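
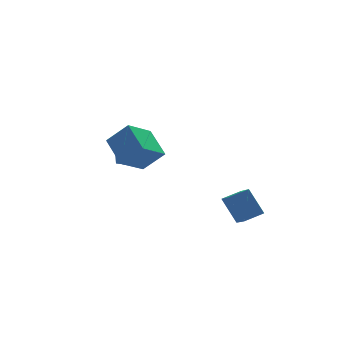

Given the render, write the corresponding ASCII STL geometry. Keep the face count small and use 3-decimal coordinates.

solid 
facet normal -0.768 -0.390 0.508
outer loop
vertex -3.984 -1.071 4.018
vertex -4.235 0.782 5.059
vertex -5.105 -0.512 2.753
endloop
endfacet
facet normal 0.117 -0.866 -0.486
outer loop
vertex -3.545 0.278 1.721
vertex -3.984 -1.071 4.018
vertex -5.105 -0.512 2.753
endloop
endfacet
facet normal -0.768 -0.389 0.508
outer loop
vertex -5.105 -0.512 2.753
vertex -4.235 0.782 5.059
vertex -5.355 1.341 3.793
endloop
endfacet
facet normal -0.629 0.314 -0.711
outer loop
vertex -5.355 1.341 3.793
vertex -3.545 0.278 1.721
vertex -5.105 -0.512 2.753
endloop
endfacet
facet normal 0.629 -0.314 0.711
outer loop
vertex -3.984 -1.071 4.018
vertex -2.675 1.572 4.027
vertex -4.235 0.782 5.059
endloop
endfacet
facet normal 0.117 -0.866 -0.486
outer loop
vertex -2.425 -0.281 2.987
vertex -3.984 -1.071 4.018
vertex -3.545 0.278 1.721
endloop
endfacet
facet normal 0.629 -0.314 0.711
outer loop
vertex -2.425 -0.281 2.987
vertex -2.675 1.572 4.027
vertex -3.984 -1.071 4.018
endloop
endfacet
facet normal -0.117 0.866 0.486
outer loop
vertex -4.235 0.782 5.059
vertex -2.675 1.572 4.027
vertex -5.355 1.341 3.793
endloop
endfacet
facet normal -0.629 0.314 -0.711
outer loop
vertex -3.796 2.131 2.762
vertex -3.545 0.278 1.721
vertex -5.355 1.341 3.793
endloop
endfacet
facet normal -0.117 0.866 0.486
outer loop
vertex -5.355 1.341 3.793
vertex -2.675 1.572 4.027
vertex -3.796 2.131 2.762
endloop
endfacet
facet normal 0.768 0.389 -0.508
outer loop
vertex -3.796 2.131 2.762
vertex -2.425 -0.281 2.987
vertex -3.545 0.278 1.721
endloop
endfacet
facet normal 0.768 0.389 -0.509
outer loop
vertex -2.675 1.572 4.027
vertex -2.425 -0.281 2.987
vertex -3.796 2.131 2.762
endloop
endfacet
facet normal -0.953 -0.091 -0.290
outer loop
vertex 0.581 -4.799 -0.617
vertex 0.033 -3.86 0.891
vertex 0.707 -3.315 -1.496
endloop
endfacet
facet normal 0.295 -0.505 -0.811
outer loop
vertex 1.907 -3.2 -1.131
vertex 0.581 -4.799 -0.617
vertex 0.707 -3.315 -1.496
endloop
endfacet
facet normal -0.953 -0.091 -0.290
outer loop
vertex 0.707 -3.315 -1.496
vertex 0.033 -3.86 0.891
vertex 0.159 -2.375 0.012
endloop
endfacet
facet normal 0.072 0.858 -0.509
outer loop
vertex 0.159 -2.375 0.012
vertex 1.907 -3.2 -1.131
vertex 0.707 -3.315 -1.496
endloop
endfacet
facet normal -0.072 -0.858 0.508
outer loop
vertex 0.581 -4.799 -0.617
vertex 1.233 -3.745 1.256
vertex 0.033 -3.86 0.891
endloop
endfacet
facet normal 0.295 -0.505 -0.811
outer loop
vertex 1.781 -4.685 -0.252
vertex 0.581 -4.799 -0.617
vertex 1.907 -3.2 -1.131
endloop
endfacet
facet normal -0.073 -0.858 0.508
outer loop
vertex 1.781 -4.685 -0.252
vertex 1.233 -3.745 1.256
vertex 0.581 -4.799 -0.617
endloop
endfacet
facet normal -0.295 0.505 0.811
outer loop
vertex 0.033 -3.86 0.891
vertex 1.233 -3.745 1.256
vertex 0.159 -2.375 0.012
endloop
endfacet
facet normal 0.073 0.858 -0.508
outer loop
vertex 1.359 -2.261 0.377
vertex 1.907 -3.2 -1.131
vertex 0.159 -2.375 0.012
endloop
endfacet
facet normal -0.295 0.505 0.811
outer loop
vertex 0.159 -2.375 0.012
vertex 1.233 -3.745 1.256
vertex 1.359 -2.261 0.377
endloop
endfacet
facet normal 0.953 0.091 0.290
outer loop
vertex 1.359 -2.261 0.377
vertex 1.781 -4.685 -0.252
vertex 1.907 -3.2 -1.131
endloop
endfacet
facet normal 0.953 0.091 0.290
outer loop
vertex 1.233 -3.745 1.256
vertex 1.781 -4.685 -0.252
vertex 1.359 -2.261 0.377
endloop
endfacet
facet normal -0.814 0.580 0.021
outer loop
vertex -4.211 3.51 2.626
vertex -3.642 4.303 2.794
vertex -4.047 3.811 0.646
endloop
endfacet
facet normal -0.575 -0.800 -0.169
outer loop
vertex -3.298 3.277 0.626
vertex -4.211 3.51 2.626
vertex -4.047 3.811 0.646
endloop
endfacet
facet normal -0.814 0.580 0.021
outer loop
vertex -4.047 3.811 0.646
vertex -3.642 4.303 2.794
vertex -3.478 4.604 0.813
endloop
endfacet
facet normal 0.080 0.150 -0.985
outer loop
vertex -3.478 4.604 0.813
vertex -3.298 3.277 0.626
vertex -4.047 3.811 0.646
endloop
endfacet
facet normal -0.081 -0.151 0.985
outer loop
vertex -4.211 3.51 2.626
vertex -2.893 3.769 2.774
vertex -3.642 4.303 2.794
endloop
endfacet
facet normal -0.575 -0.800 -0.169
outer loop
vertex -3.462 2.976 2.607
vertex -4.211 3.51 2.626
vertex -3.298 3.277 0.626
endloop
endfacet
facet normal -0.081 -0.149 0.985
outer loop
vertex -3.462 2.976 2.607
vertex -2.893 3.769 2.774
vertex -4.211 3.51 2.626
endloop
endfacet
facet normal 0.575 0.800 0.169
outer loop
vertex -3.642 4.303 2.794
vertex -2.893 3.769 2.774
vertex -3.478 4.604 0.813
endloop
endfacet
facet normal 0.082 0.150 -0.985
outer loop
vertex -2.729 4.07 0.794
vertex -3.298 3.277 0.626
vertex -3.478 4.604 0.813
endloop
endfacet
facet normal 0.575 0.800 0.169
outer loop
vertex -3.478 4.604 0.813
vertex -2.893 3.769 2.774
vertex -2.729 4.07 0.794
endloop
endfacet
facet normal 0.814 -0.580 -0.021
outer loop
vertex -2.729 4.07 0.794
vertex -3.462 2.976 2.607
vertex -3.298 3.277 0.626
endloop
endfacet
facet normal 0.814 -0.580 -0.021
outer loop
vertex -2.893 3.769 2.774
vertex -3.462 2.976 2.607
vertex -2.729 4.07 0.794
endloop
endfacet

endsolid


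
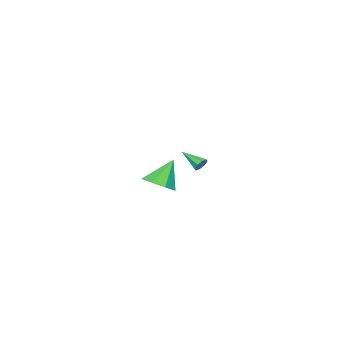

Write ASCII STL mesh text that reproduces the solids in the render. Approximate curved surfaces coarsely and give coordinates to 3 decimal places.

solid 
facet normal -0.051 0.871 -0.489
outer loop
vertex -3.354 -1.573 -0.249
vertex -3.851 -1.698 -0.42
vertex -3.648 -1.444 0.011
endloop
endfacet
facet normal 0.684 0.103 0.722
outer loop
vertex -3.354 -1.573 -0.249
vertex -3.648 -1.444 0.011
vertex -3.769 -3.082 0.36
endloop
endfacet
facet normal -0.050 0.871 -0.490
outer loop
vertex -3.648 -1.444 0.011
vertex -3.851 -1.698 -0.42
vertex -4.06 -1.463 0.019
endloop
endfacet
facet normal 0.009 0.208 0.978
outer loop
vertex -3.648 -1.444 0.011
vertex -4.06 -1.463 0.019
vertex -3.769 -3.082 0.36
endloop
endfacet
facet normal -0.053 0.870 -0.491
outer loop
vertex -4.06 -1.463 0.019
vertex -3.851 -1.698 -0.42
vertex -4.35 -1.621 -0.23
endloop
endfacet
facet normal -0.663 0.038 0.748
outer loop
vertex -4.06 -1.463 0.019
vertex -4.35 -1.621 -0.23
vertex -3.769 -3.082 0.36
endloop
endfacet
facet normal -0.053 0.870 -0.491
outer loop
vertex -4.35 -1.621 -0.23
vertex -3.851 -1.698 -0.42
vertex -4.348 -1.824 -0.59
endloop
endfacet
facet normal -0.937 -0.305 0.167
outer loop
vertex -4.35 -1.621 -0.23
vertex -4.348 -1.824 -0.59
vertex -3.769 -3.082 0.36
endloop
endfacet
facet normal -0.053 0.870 -0.491
outer loop
vertex -4.348 -1.824 -0.59
vertex -3.851 -1.698 -0.42
vertex -4.054 -1.953 -0.85
endloop
endfacet
facet normal -0.653 -0.624 -0.429
outer loop
vertex -4.348 -1.824 -0.59
vertex -4.054 -1.953 -0.85
vertex -3.769 -3.082 0.36
endloop
endfacet
facet normal -0.052 0.869 -0.491
outer loop
vertex -4.054 -1.953 -0.85
vertex -3.851 -1.698 -0.42
vertex -3.641 -1.933 -0.858
endloop
endfacet
facet normal 0.022 -0.728 -0.685
outer loop
vertex -4.054 -1.953 -0.85
vertex -3.641 -1.933 -0.858
vertex -3.769 -3.082 0.36
endloop
endfacet
facet normal -0.050 0.870 -0.491
outer loop
vertex -3.641 -1.933 -0.858
vertex -3.851 -1.698 -0.42
vertex -3.351 -1.776 -0.609
endloop
endfacet
facet normal 0.693 -0.559 -0.455
outer loop
vertex -3.641 -1.933 -0.858
vertex -3.351 -1.776 -0.609
vertex -3.769 -3.082 0.36
endloop
endfacet
facet normal -0.050 0.870 -0.491
outer loop
vertex -3.351 -1.776 -0.609
vertex -3.851 -1.698 -0.42
vertex -3.354 -1.573 -0.249
endloop
endfacet
facet normal 0.968 -0.214 0.129
outer loop
vertex -3.351 -1.776 -0.609
vertex -3.354 -1.573 -0.249
vertex -3.769 -3.082 0.36
endloop
endfacet
facet normal 0.505 -0.127 -0.853
outer loop
vertex 5.117 1.951 1.593
vertex 4.197 1.697 1.086
vertex 4.74 2.612 1.271
endloop
endfacet
facet normal 0.419 0.579 0.699
outer loop
vertex 5.117 1.951 1.593
vertex 4.74 2.612 1.271
vertex 3.223 1.943 2.734
endloop
endfacet
facet normal 0.506 -0.127 -0.853
outer loop
vertex 4.74 2.612 1.271
vertex 4.197 1.697 1.086
vertex 4.046 2.738 0.841
endloop
endfacet
facet normal -0.058 0.929 0.365
outer loop
vertex 4.74 2.612 1.271
vertex 4.046 2.738 0.841
vertex 3.223 1.943 2.734
endloop
endfacet
facet normal 0.505 -0.128 -0.854
outer loop
vertex 4.046 2.738 0.841
vertex 4.197 1.697 1.086
vertex 3.44 2.254 0.555
endloop
endfacet
facet normal -0.637 0.770 0.046
outer loop
vertex 4.046 2.738 0.841
vertex 3.44 2.254 0.555
vertex 3.223 1.943 2.734
endloop
endfacet
facet normal 0.505 -0.127 -0.854
outer loop
vertex 3.44 2.254 0.555
vertex 4.197 1.697 1.086
vertex 3.278 1.444 0.58
endloop
endfacet
facet normal -0.979 0.194 -0.070
outer loop
vertex 3.44 2.254 0.555
vertex 3.278 1.444 0.58
vertex 3.223 1.943 2.734
endloop
endfacet
facet normal 0.505 -0.128 -0.854
outer loop
vertex 3.278 1.444 0.58
vertex 4.197 1.697 1.086
vertex 3.655 0.782 0.902
endloop
endfacet
facet normal -0.883 -0.462 0.084
outer loop
vertex 3.278 1.444 0.58
vertex 3.655 0.782 0.902
vertex 3.223 1.943 2.734
endloop
endfacet
facet normal 0.505 -0.128 -0.853
outer loop
vertex 3.655 0.782 0.902
vertex 4.197 1.697 1.086
vertex 4.349 0.656 1.332
endloop
endfacet
facet normal -0.407 -0.812 0.419
outer loop
vertex 3.655 0.782 0.902
vertex 4.349 0.656 1.332
vertex 3.223 1.943 2.734
endloop
endfacet
facet normal 0.505 -0.128 -0.854
outer loop
vertex 4.349 0.656 1.332
vertex 4.197 1.697 1.086
vertex 4.955 1.14 1.618
endloop
endfacet
facet normal 0.173 -0.652 0.738
outer loop
vertex 4.349 0.656 1.332
vertex 4.955 1.14 1.618
vertex 3.223 1.943 2.734
endloop
endfacet
facet normal 0.505 -0.127 -0.853
outer loop
vertex 4.955 1.14 1.618
vertex 4.197 1.697 1.086
vertex 5.117 1.951 1.593
endloop
endfacet
facet normal 0.515 -0.076 0.854
outer loop
vertex 4.955 1.14 1.618
vertex 5.117 1.951 1.593
vertex 3.223 1.943 2.734
endloop
endfacet

endsolid


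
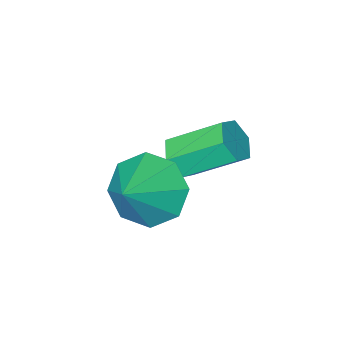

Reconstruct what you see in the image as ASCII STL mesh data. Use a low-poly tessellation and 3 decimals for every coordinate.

solid 
facet normal 0.555 -0.616 -0.559
outer loop
vertex -1.908 2.951 2.891
vertex -2.334 2.803 2.631
vertex -2.054 3.208 2.463
endloop
endfacet
facet normal 0.783 0.614 0.101
outer loop
vertex -1.908 2.951 2.891
vertex -2.054 3.208 2.463
vertex -2.641 3.765 3.628
endloop
endfacet
facet normal 0.783 0.613 0.101
outer loop
vertex -2.641 3.765 3.628
vertex -2.054 3.208 2.463
vertex -2.786 4.021 3.2
endloop
endfacet
facet normal -0.555 0.618 0.557
outer loop
vertex -2.641 3.765 3.628
vertex -2.786 4.021 3.2
vertex -3.066 3.617 3.369
endloop
endfacet
facet normal 0.556 -0.616 -0.558
outer loop
vertex -2.054 3.208 2.463
vertex -2.334 2.803 2.631
vertex -2.479 3.06 2.203
endloop
endfacet
facet normal 0.149 0.734 -0.662
outer loop
vertex -2.054 3.208 2.463
vertex -2.479 3.06 2.203
vertex -2.786 4.021 3.2
endloop
endfacet
facet normal 0.149 0.734 -0.662
outer loop
vertex -2.786 4.021 3.2
vertex -2.479 3.06 2.203
vertex -3.212 3.874 2.941
endloop
endfacet
facet normal -0.553 0.617 0.559
outer loop
vertex -2.786 4.021 3.2
vertex -3.212 3.874 2.941
vertex -3.066 3.617 3.369
endloop
endfacet
facet normal 0.555 -0.617 -0.558
outer loop
vertex -2.479 3.06 2.203
vertex -2.334 2.803 2.631
vertex -2.759 2.655 2.372
endloop
endfacet
facet normal -0.635 0.120 -0.763
outer loop
vertex -2.479 3.06 2.203
vertex -2.759 2.655 2.372
vertex -3.212 3.874 2.941
endloop
endfacet
facet normal -0.634 0.121 -0.764
outer loop
vertex -3.212 3.874 2.941
vertex -2.759 2.655 2.372
vertex -3.492 3.469 3.109
endloop
endfacet
facet normal -0.555 0.616 0.559
outer loop
vertex -3.212 3.874 2.941
vertex -3.492 3.469 3.109
vertex -3.066 3.617 3.369
endloop
endfacet
facet normal 0.555 -0.618 -0.557
outer loop
vertex -2.759 2.655 2.372
vertex -2.334 2.803 2.631
vertex -2.614 2.399 2.8
endloop
endfacet
facet normal -0.783 -0.613 -0.102
outer loop
vertex -2.759 2.655 2.372
vertex -2.614 2.399 2.8
vertex -3.492 3.469 3.109
endloop
endfacet
facet normal -0.783 -0.613 -0.101
outer loop
vertex -3.492 3.469 3.109
vertex -2.614 2.399 2.8
vertex -3.346 3.212 3.537
endloop
endfacet
facet normal -0.555 0.616 0.559
outer loop
vertex -3.492 3.469 3.109
vertex -3.346 3.212 3.537
vertex -3.066 3.617 3.369
endloop
endfacet
facet normal 0.553 -0.617 -0.559
outer loop
vertex -2.614 2.399 2.8
vertex -2.334 2.803 2.631
vertex -2.188 2.546 3.059
endloop
endfacet
facet normal -0.149 -0.734 0.662
outer loop
vertex -2.614 2.399 2.8
vertex -2.188 2.546 3.059
vertex -3.346 3.212 3.537
endloop
endfacet
facet normal -0.149 -0.735 0.662
outer loop
vertex -3.346 3.212 3.537
vertex -2.188 2.546 3.059
vertex -2.921 3.36 3.797
endloop
endfacet
facet normal -0.556 0.616 0.558
outer loop
vertex -3.346 3.212 3.537
vertex -2.921 3.36 3.797
vertex -3.066 3.617 3.369
endloop
endfacet
facet normal 0.555 -0.616 -0.559
outer loop
vertex -2.188 2.546 3.059
vertex -2.334 2.803 2.631
vertex -1.908 2.951 2.891
endloop
endfacet
facet normal 0.634 -0.122 0.764
outer loop
vertex -2.188 2.546 3.059
vertex -1.908 2.951 2.891
vertex -2.921 3.36 3.797
endloop
endfacet
facet normal 0.634 -0.120 0.764
outer loop
vertex -2.921 3.36 3.797
vertex -1.908 2.951 2.891
vertex -2.641 3.765 3.628
endloop
endfacet
facet normal -0.555 0.617 0.558
outer loop
vertex -2.921 3.36 3.797
vertex -2.641 3.765 3.628
vertex -3.066 3.617 3.369
endloop
endfacet
facet normal -0.742 -0.355 -0.569
outer loop
vertex -0.649 3.247 2.072
vertex -1.191 3.374 2.7
vertex -0.914 3.832 2.053
endloop
endfacet
facet normal 0.851 0.374 -0.368
outer loop
vertex -0.649 3.247 2.072
vertex -0.914 3.832 2.053
vertex -0.329 3.786 3.36
endloop
endfacet
facet normal -0.743 -0.353 -0.568
outer loop
vertex -0.914 3.832 2.053
vertex -1.191 3.374 2.7
vertex -1.341 4.15 2.414
endloop
endfacet
facet normal 0.481 0.857 -0.185
outer loop
vertex -0.914 3.832 2.053
vertex -1.341 4.15 2.414
vertex -0.329 3.786 3.36
endloop
endfacet
facet normal -0.743 -0.353 -0.569
outer loop
vertex -1.341 4.15 2.414
vertex -1.191 3.374 2.7
vertex -1.68 4.013 2.942
endloop
endfacet
facet normal 0.070 0.954 0.292
outer loop
vertex -1.341 4.15 2.414
vertex -1.68 4.013 2.942
vertex -0.329 3.786 3.36
endloop
endfacet
facet normal -0.743 -0.353 -0.568
outer loop
vertex -1.68 4.013 2.942
vertex -1.191 3.374 2.7
vertex -1.733 3.502 3.329
endloop
endfacet
facet normal -0.140 0.607 0.782
outer loop
vertex -1.68 4.013 2.942
vertex -1.733 3.502 3.329
vertex -0.329 3.786 3.36
endloop
endfacet
facet normal -0.743 -0.355 -0.568
outer loop
vertex -1.733 3.502 3.329
vertex -1.191 3.374 2.7
vertex -1.468 2.917 3.348
endloop
endfacet
facet normal -0.026 0.021 0.999
outer loop
vertex -1.733 3.502 3.329
vertex -1.468 2.917 3.348
vertex -0.329 3.786 3.36
endloop
endfacet
facet normal -0.743 -0.355 -0.568
outer loop
vertex -1.468 2.917 3.348
vertex -1.191 3.374 2.7
vertex -1.04 2.599 2.987
endloop
endfacet
facet normal 0.345 -0.463 0.817
outer loop
vertex -1.468 2.917 3.348
vertex -1.04 2.599 2.987
vertex -0.329 3.786 3.36
endloop
endfacet
facet normal -0.742 -0.355 -0.569
outer loop
vertex -1.04 2.599 2.987
vertex -1.191 3.374 2.7
vertex -0.701 2.736 2.459
endloop
endfacet
facet normal 0.756 -0.560 0.340
outer loop
vertex -1.04 2.599 2.987
vertex -0.701 2.736 2.459
vertex -0.329 3.786 3.36
endloop
endfacet
facet normal -0.742 -0.355 -0.569
outer loop
vertex -0.701 2.736 2.459
vertex -1.191 3.374 2.7
vertex -0.649 3.247 2.072
endloop
endfacet
facet normal 0.965 -0.213 -0.151
outer loop
vertex -0.701 2.736 2.459
vertex -0.649 3.247 2.072
vertex -0.329 3.786 3.36
endloop
endfacet

endsolid


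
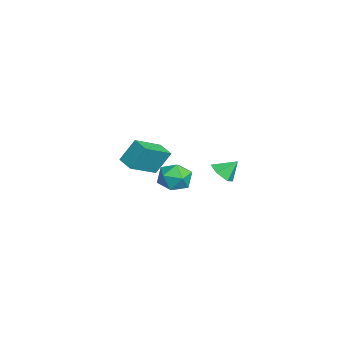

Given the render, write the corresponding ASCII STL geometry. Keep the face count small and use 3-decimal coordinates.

solid 
facet normal -0.545 0.686 -0.482
outer loop
vertex -4.54 -1.897 1.606
vertex -3.682 -1.374 1.379
vertex -4.391 -2.727 0.257
endloop
endfacet
facet normal -0.833 -0.508 0.220
outer loop
vertex -3.278 -4.126 1.241
vertex -4.54 -1.897 1.606
vertex -4.391 -2.727 0.257
endloop
endfacet
facet normal -0.545 0.686 -0.482
outer loop
vertex -4.391 -2.727 0.257
vertex -3.682 -1.374 1.379
vertex -3.533 -2.204 0.031
endloop
endfacet
facet normal 0.094 -0.521 -0.848
outer loop
vertex -3.533 -2.204 0.031
vertex -3.278 -4.126 1.241
vertex -4.391 -2.727 0.257
endloop
endfacet
facet normal -0.094 0.522 0.848
outer loop
vertex -4.54 -1.897 1.606
vertex -2.569 -2.773 2.363
vertex -3.682 -1.374 1.379
endloop
endfacet
facet normal -0.833 -0.508 0.221
outer loop
vertex -3.427 -3.296 2.589
vertex -4.54 -1.897 1.606
vertex -3.278 -4.126 1.241
endloop
endfacet
facet normal -0.094 0.521 0.848
outer loop
vertex -3.427 -3.296 2.589
vertex -2.569 -2.773 2.363
vertex -4.54 -1.897 1.606
endloop
endfacet
facet normal 0.833 0.508 -0.220
outer loop
vertex -3.682 -1.374 1.379
vertex -2.569 -2.773 2.363
vertex -3.533 -2.204 0.031
endloop
endfacet
facet normal 0.094 -0.522 -0.848
outer loop
vertex -2.42 -3.603 1.014
vertex -3.278 -4.126 1.241
vertex -3.533 -2.204 0.031
endloop
endfacet
facet normal 0.833 0.508 -0.220
outer loop
vertex -3.533 -2.204 0.031
vertex -2.569 -2.773 2.363
vertex -2.42 -3.603 1.014
endloop
endfacet
facet normal 0.545 -0.685 0.482
outer loop
vertex -2.42 -3.603 1.014
vertex -3.427 -3.296 2.589
vertex -3.278 -4.126 1.241
endloop
endfacet
facet normal 0.545 -0.686 0.482
outer loop
vertex -2.569 -2.773 2.363
vertex -3.427 -3.296 2.589
vertex -2.42 -3.603 1.014
endloop
endfacet
facet normal 0.036 -0.715 -0.698
outer loop
vertex 3.978 0.829 3.422
vertex 3.269 0.621 3.599
vertex 3.387 1.148 3.065
endloop
endfacet
facet normal 0.519 0.848 -0.102
outer loop
vertex 3.978 0.829 3.422
vertex 3.387 1.148 3.065
vertex 3.231 1.399 4.361
endloop
endfacet
facet normal 0.035 -0.715 -0.698
outer loop
vertex 3.387 1.148 3.065
vertex 3.269 0.621 3.599
vertex 2.679 0.94 3.243
endloop
endfacet
facet normal -0.325 0.920 -0.217
outer loop
vertex 3.387 1.148 3.065
vertex 2.679 0.94 3.243
vertex 3.231 1.399 4.361
endloop
endfacet
facet normal 0.035 -0.715 -0.699
outer loop
vertex 2.679 0.94 3.243
vertex 3.269 0.621 3.599
vertex 2.56 0.412 3.777
endloop
endfacet
facet normal -0.863 0.442 0.245
outer loop
vertex 2.679 0.94 3.243
vertex 2.56 0.412 3.777
vertex 3.231 1.399 4.361
endloop
endfacet
facet normal 0.035 -0.715 -0.699
outer loop
vertex 2.56 0.412 3.777
vertex 3.269 0.621 3.599
vertex 3.151 0.093 4.133
endloop
endfacet
facet normal -0.556 -0.110 0.824
outer loop
vertex 2.56 0.412 3.777
vertex 3.151 0.093 4.133
vertex 3.231 1.399 4.361
endloop
endfacet
facet normal 0.034 -0.714 -0.699
outer loop
vertex 3.151 0.093 4.133
vertex 3.269 0.621 3.599
vertex 3.86 0.301 3.955
endloop
endfacet
facet normal 0.289 -0.182 0.940
outer loop
vertex 3.151 0.093 4.133
vertex 3.86 0.301 3.955
vertex 3.231 1.399 4.361
endloop
endfacet
facet normal 0.035 -0.714 -0.699
outer loop
vertex 3.86 0.301 3.955
vertex 3.269 0.621 3.599
vertex 3.978 0.829 3.422
endloop
endfacet
facet normal 0.827 0.297 0.477
outer loop
vertex 3.86 0.301 3.955
vertex 3.978 0.829 3.422
vertex 3.231 1.399 4.361
endloop
endfacet
facet normal -0.331 0.553 0.765
outer loop
vertex 0.711 -0.622 2.327
vertex -0.062 -1.245 2.443
vertex 0.792 -1.412 2.933
endloop
endfacet
facet normal 0.381 0.587 0.714
outer loop
vertex 0.711 -0.622 2.327
vertex 0.792 -1.412 2.933
vertex 1.548 -1.166 2.328
endloop
endfacet
facet normal 0.544 0.837 0.065
outer loop
vertex 0.711 -0.622 2.327
vertex 1.548 -1.166 2.328
vertex 1.161 -0.847 1.464
endloop
endfacet
facet normal -0.066 0.957 -0.284
outer loop
vertex 0.711 -0.622 2.327
vertex 1.161 -0.847 1.464
vertex 0.166 -0.895 1.535
endloop
endfacet
facet normal -0.607 0.781 0.149
outer loop
vertex 0.711 -0.622 2.327
vertex 0.166 -0.895 1.535
vertex -0.062 -1.245 2.443
endloop
endfacet
facet normal 0.638 -0.075 0.766
outer loop
vertex 1.548 -1.166 2.328
vertex 0.792 -1.412 2.933
vertex 1.294 -2.125 2.445
endloop
endfacet
facet normal -0.513 -0.133 0.848
outer loop
vertex 0.792 -1.412 2.933
vertex -0.062 -1.245 2.443
vertex 0.299 -2.173 2.516
endloop
endfacet
facet normal -0.960 0.236 -0.150
outer loop
vertex -0.062 -1.245 2.443
vertex 0.166 -0.895 1.535
vertex -0.088 -1.854 1.652
endloop
endfacet
facet normal -0.086 0.521 -0.849
outer loop
vertex 0.166 -0.895 1.535
vertex 1.161 -0.847 1.464
vertex 0.668 -1.608 1.047
endloop
endfacet
facet normal 0.901 0.328 -0.282
outer loop
vertex 1.161 -0.847 1.464
vertex 1.548 -1.166 2.328
vertex 1.522 -1.775 1.537
endloop
endfacet
facet normal 0.066 -0.957 0.284
outer loop
vertex 0.749 -2.398 1.653
vertex 1.294 -2.125 2.445
vertex 0.299 -2.173 2.516
endloop
endfacet
facet normal -0.544 -0.837 -0.065
outer loop
vertex 0.749 -2.398 1.653
vertex 0.299 -2.173 2.516
vertex -0.088 -1.854 1.652
endloop
endfacet
facet normal -0.381 -0.587 -0.714
outer loop
vertex 0.749 -2.398 1.653
vertex -0.088 -1.854 1.652
vertex 0.668 -1.608 1.047
endloop
endfacet
facet normal 0.331 -0.553 -0.765
outer loop
vertex 0.749 -2.398 1.653
vertex 0.668 -1.608 1.047
vertex 1.522 -1.775 1.537
endloop
endfacet
facet normal 0.607 -0.781 -0.149
outer loop
vertex 0.749 -2.398 1.653
vertex 1.522 -1.775 1.537
vertex 1.294 -2.125 2.445
endloop
endfacet
facet normal 0.086 -0.521 0.849
outer loop
vertex 0.299 -2.173 2.516
vertex 1.294 -2.125 2.445
vertex 0.792 -1.412 2.933
endloop
endfacet
facet normal -0.901 -0.328 0.282
outer loop
vertex -0.088 -1.854 1.652
vertex 0.299 -2.173 2.516
vertex -0.062 -1.245 2.443
endloop
endfacet
facet normal -0.638 0.075 -0.766
outer loop
vertex 0.668 -1.608 1.047
vertex -0.088 -1.854 1.652
vertex 0.166 -0.895 1.535
endloop
endfacet
facet normal 0.513 0.133 -0.848
outer loop
vertex 1.522 -1.775 1.537
vertex 0.668 -1.608 1.047
vertex 1.161 -0.847 1.464
endloop
endfacet
facet normal 0.960 -0.236 0.150
outer loop
vertex 1.294 -2.125 2.445
vertex 1.522 -1.775 1.537
vertex 1.548 -1.166 2.328
endloop
endfacet

endsolid


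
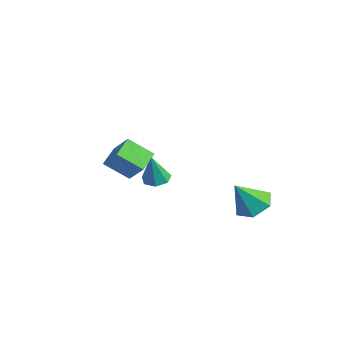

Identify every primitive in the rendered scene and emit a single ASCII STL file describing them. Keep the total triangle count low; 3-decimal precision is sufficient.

solid 
facet normal -0.129 0.234 -0.964
outer loop
vertex -1.635 0.655 -3.213
vertex -2.218 1.006 -3.05
vertex -1.561 1.244 -3.08
endloop
endfacet
facet normal 0.967 -0.166 0.195
outer loop
vertex -1.635 0.655 -3.213
vertex -1.561 1.244 -3.08
vertex -2.002 0.614 -1.43
endloop
endfacet
facet normal -0.128 0.233 -0.964
outer loop
vertex -1.561 1.244 -3.08
vertex -2.218 1.006 -3.05
vertex -1.982 1.653 -2.925
endloop
endfacet
facet normal 0.709 0.575 0.409
outer loop
vertex -1.561 1.244 -3.08
vertex -1.982 1.653 -2.925
vertex -2.002 0.614 -1.43
endloop
endfacet
facet normal -0.130 0.234 -0.964
outer loop
vertex -1.982 1.653 -2.925
vertex -2.218 1.006 -3.05
vertex -2.581 1.575 -2.863
endloop
endfacet
facet normal -0.048 0.821 0.570
outer loop
vertex -1.982 1.653 -2.925
vertex -2.581 1.575 -2.863
vertex -2.002 0.614 -1.43
endloop
endfacet
facet normal -0.130 0.234 -0.964
outer loop
vertex -2.581 1.575 -2.863
vertex -2.218 1.006 -3.05
vertex -2.907 1.069 -2.942
endloop
endfacet
facet normal -0.735 0.387 0.557
outer loop
vertex -2.581 1.575 -2.863
vertex -2.907 1.069 -2.942
vertex -2.002 0.614 -1.43
endloop
endfacet
facet normal -0.130 0.233 -0.964
outer loop
vertex -2.907 1.069 -2.942
vertex -2.218 1.006 -3.05
vertex -2.715 0.515 -3.102
endloop
endfacet
facet normal -0.835 -0.399 0.380
outer loop
vertex -2.907 1.069 -2.942
vertex -2.715 0.515 -3.102
vertex -2.002 0.614 -1.43
endloop
endfacet
facet normal -0.129 0.232 -0.964
outer loop
vertex -2.715 0.515 -3.102
vertex -2.218 1.006 -3.05
vertex -2.148 0.331 -3.222
endloop
endfacet
facet normal -0.271 -0.947 0.172
outer loop
vertex -2.715 0.515 -3.102
vertex -2.148 0.331 -3.222
vertex -2.002 0.614 -1.43
endloop
endfacet
facet normal -0.130 0.232 -0.964
outer loop
vertex -2.148 0.331 -3.222
vertex -2.218 1.006 -3.05
vertex -1.635 0.655 -3.213
endloop
endfacet
facet normal 0.531 -0.843 0.090
outer loop
vertex -2.148 0.331 -3.222
vertex -1.635 0.655 -3.213
vertex -2.002 0.614 -1.43
endloop
endfacet
facet normal 0.020 0.559 -0.829
outer loop
vertex 2.584 3.353 -3.773
vertex 1.778 3.839 -3.465
vertex 2.679 4.169 -3.221
endloop
endfacet
facet normal 0.885 -0.328 0.332
outer loop
vertex 2.584 3.353 -3.773
vertex 2.679 4.169 -3.221
vertex 1.742 2.861 -2.015
endloop
endfacet
facet normal 0.020 0.559 -0.829
outer loop
vertex 2.679 4.169 -3.221
vertex 1.778 3.839 -3.465
vertex 1.873 4.655 -2.913
endloop
endfacet
facet normal 0.512 0.354 0.782
outer loop
vertex 2.679 4.169 -3.221
vertex 1.873 4.655 -2.913
vertex 1.742 2.861 -2.015
endloop
endfacet
facet normal 0.021 0.559 -0.829
outer loop
vertex 1.873 4.655 -2.913
vertex 1.778 3.839 -3.465
vertex 0.972 4.325 -3.158
endloop
endfacet
facet normal -0.381 0.436 0.815
outer loop
vertex 1.873 4.655 -2.913
vertex 0.972 4.325 -3.158
vertex 1.742 2.861 -2.015
endloop
endfacet
facet normal 0.021 0.559 -0.829
outer loop
vertex 0.972 4.325 -3.158
vertex 1.778 3.839 -3.465
vertex 0.877 3.509 -3.71
endloop
endfacet
facet normal -0.903 -0.164 0.398
outer loop
vertex 0.972 4.325 -3.158
vertex 0.877 3.509 -3.71
vertex 1.742 2.861 -2.015
endloop
endfacet
facet normal 0.021 0.559 -0.829
outer loop
vertex 0.877 3.509 -3.71
vertex 1.778 3.839 -3.465
vertex 1.683 3.023 -4.018
endloop
endfacet
facet normal -0.530 -0.846 -0.053
outer loop
vertex 0.877 3.509 -3.71
vertex 1.683 3.023 -4.018
vertex 1.742 2.861 -2.015
endloop
endfacet
facet normal 0.021 0.559 -0.829
outer loop
vertex 1.683 3.023 -4.018
vertex 1.778 3.839 -3.465
vertex 2.584 3.353 -3.773
endloop
endfacet
facet normal 0.363 -0.928 -0.086
outer loop
vertex 1.683 3.023 -4.018
vertex 2.584 3.353 -3.773
vertex 1.742 2.861 -2.015
endloop
endfacet
facet normal -0.546 0.745 0.383
outer loop
vertex 0.531 -1.797 1.564
vertex 1.22 -0.863 0.728
vertex -0.442 -1.987 0.548
endloop
endfacet
facet normal -0.482 -0.653 0.584
outer loop
vertex 0.18 -2.837 0.112
vertex 0.531 -1.797 1.564
vertex -0.442 -1.987 0.548
endloop
endfacet
facet normal -0.546 0.746 0.382
outer loop
vertex -0.442 -1.987 0.548
vertex 1.22 -0.863 0.728
vertex 0.247 -1.054 -0.288
endloop
endfacet
facet normal -0.686 -0.135 -0.715
outer loop
vertex 0.247 -1.054 -0.288
vertex 0.18 -2.837 0.112
vertex -0.442 -1.987 0.548
endloop
endfacet
facet normal 0.686 0.135 0.715
outer loop
vertex 0.531 -1.797 1.564
vertex 1.842 -1.713 0.292
vertex 1.22 -0.863 0.728
endloop
endfacet
facet normal -0.482 -0.653 0.584
outer loop
vertex 1.153 -2.646 1.128
vertex 0.531 -1.797 1.564
vertex 0.18 -2.837 0.112
endloop
endfacet
facet normal 0.686 0.135 0.715
outer loop
vertex 1.153 -2.646 1.128
vertex 1.842 -1.713 0.292
vertex 0.531 -1.797 1.564
endloop
endfacet
facet normal 0.482 0.653 -0.584
outer loop
vertex 1.22 -0.863 0.728
vertex 1.842 -1.713 0.292
vertex 0.247 -1.054 -0.288
endloop
endfacet
facet normal -0.685 -0.135 -0.716
outer loop
vertex 0.869 -1.903 -0.724
vertex 0.18 -2.837 0.112
vertex 0.247 -1.054 -0.288
endloop
endfacet
facet normal 0.482 0.653 -0.584
outer loop
vertex 0.247 -1.054 -0.288
vertex 1.842 -1.713 0.292
vertex 0.869 -1.903 -0.724
endloop
endfacet
facet normal 0.546 -0.745 -0.383
outer loop
vertex 0.869 -1.903 -0.724
vertex 1.153 -2.646 1.128
vertex 0.18 -2.837 0.112
endloop
endfacet
facet normal 0.545 -0.746 -0.383
outer loop
vertex 1.842 -1.713 0.292
vertex 1.153 -2.646 1.128
vertex 0.869 -1.903 -0.724
endloop
endfacet

endsolid


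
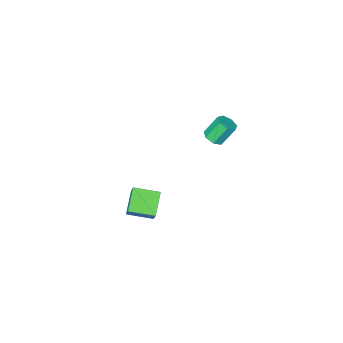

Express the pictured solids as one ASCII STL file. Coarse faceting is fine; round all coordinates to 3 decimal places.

solid 
facet normal -0.630 -0.584 0.512
outer loop
vertex 3.103 0.459 -2.654
vertex 2.019 1.378 -2.941
vertex 2.902 -0.028 -3.457
endloop
endfacet
facet normal 0.748 -0.634 0.197
outer loop
vertex 3.841 0.842 -4.219
vertex 3.103 0.459 -2.654
vertex 2.902 -0.028 -3.457
endloop
endfacet
facet normal -0.630 -0.584 0.512
outer loop
vertex 2.902 -0.028 -3.457
vertex 2.019 1.378 -2.941
vertex 1.818 0.891 -3.744
endloop
endfacet
facet normal -0.209 -0.507 -0.836
outer loop
vertex 1.818 0.891 -3.744
vertex 3.841 0.842 -4.219
vertex 2.902 -0.028 -3.457
endloop
endfacet
facet normal 0.209 0.507 0.836
outer loop
vertex 3.103 0.459 -2.654
vertex 2.958 2.248 -3.703
vertex 2.019 1.378 -2.941
endloop
endfacet
facet normal 0.748 -0.634 0.197
outer loop
vertex 4.042 1.329 -3.416
vertex 3.103 0.459 -2.654
vertex 3.841 0.842 -4.219
endloop
endfacet
facet normal 0.209 0.507 0.836
outer loop
vertex 4.042 1.329 -3.416
vertex 2.958 2.248 -3.703
vertex 3.103 0.459 -2.654
endloop
endfacet
facet normal -0.748 0.634 -0.197
outer loop
vertex 2.019 1.378 -2.941
vertex 2.958 2.248 -3.703
vertex 1.818 0.891 -3.744
endloop
endfacet
facet normal -0.209 -0.507 -0.836
outer loop
vertex 2.757 1.761 -4.506
vertex 3.841 0.842 -4.219
vertex 1.818 0.891 -3.744
endloop
endfacet
facet normal -0.748 0.634 -0.197
outer loop
vertex 1.818 0.891 -3.744
vertex 2.958 2.248 -3.703
vertex 2.757 1.761 -4.506
endloop
endfacet
facet normal 0.630 0.584 -0.512
outer loop
vertex 2.757 1.761 -4.506
vertex 4.042 1.329 -3.416
vertex 3.841 0.842 -4.219
endloop
endfacet
facet normal 0.630 0.584 -0.512
outer loop
vertex 2.958 2.248 -3.703
vertex 4.042 1.329 -3.416
vertex 2.757 1.761 -4.506
endloop
endfacet
facet normal 0.506 -0.219 -0.834
outer loop
vertex 0.947 3.749 2.952
vertex 0.441 3.731 2.65
vertex 0.796 4.192 2.744
endloop
endfacet
facet normal 0.811 0.451 0.372
outer loop
vertex 0.947 3.749 2.952
vertex 0.796 4.192 2.744
vertex 0.306 4.027 4.012
endloop
endfacet
facet normal 0.811 0.451 0.372
outer loop
vertex 0.306 4.027 4.012
vertex 0.796 4.192 2.744
vertex 0.155 4.47 3.804
endloop
endfacet
facet normal -0.505 0.220 0.835
outer loop
vertex 0.306 4.027 4.012
vertex 0.155 4.47 3.804
vertex -0.201 4.009 3.71
endloop
endfacet
facet normal 0.505 -0.219 -0.835
outer loop
vertex 0.796 4.192 2.744
vertex 0.441 3.731 2.65
vertex 0.378 4.288 2.466
endloop
endfacet
facet normal 0.276 0.957 -0.084
outer loop
vertex 0.796 4.192 2.744
vertex 0.378 4.288 2.466
vertex 0.155 4.47 3.804
endloop
endfacet
facet normal 0.275 0.958 -0.084
outer loop
vertex 0.155 4.47 3.804
vertex 0.378 4.288 2.466
vertex -0.264 4.566 3.526
endloop
endfacet
facet normal -0.504 0.219 0.835
outer loop
vertex 0.155 4.47 3.804
vertex -0.264 4.566 3.526
vertex -0.201 4.009 3.71
endloop
endfacet
facet normal 0.505 -0.219 -0.835
outer loop
vertex 0.378 4.288 2.466
vertex 0.441 3.731 2.65
vertex 0.006 3.964 2.326
endloop
endfacet
facet normal -0.468 0.743 -0.478
outer loop
vertex 0.378 4.288 2.466
vertex 0.006 3.964 2.326
vertex -0.264 4.566 3.526
endloop
endfacet
facet normal -0.468 0.743 -0.478
outer loop
vertex -0.264 4.566 3.526
vertex 0.006 3.964 2.326
vertex -0.635 4.242 3.386
endloop
endfacet
facet normal -0.506 0.218 0.835
outer loop
vertex -0.264 4.566 3.526
vertex -0.635 4.242 3.386
vertex -0.201 4.009 3.71
endloop
endfacet
facet normal 0.505 -0.219 -0.835
outer loop
vertex 0.006 3.964 2.326
vertex 0.441 3.731 2.65
vertex -0.038 3.465 2.43
endloop
endfacet
facet normal -0.859 -0.031 -0.511
outer loop
vertex 0.006 3.964 2.326
vertex -0.038 3.465 2.43
vertex -0.635 4.242 3.386
endloop
endfacet
facet normal -0.859 -0.031 -0.511
outer loop
vertex -0.635 4.242 3.386
vertex -0.038 3.465 2.43
vertex -0.679 3.743 3.49
endloop
endfacet
facet normal -0.506 0.219 0.835
outer loop
vertex -0.635 4.242 3.386
vertex -0.679 3.743 3.49
vertex -0.201 4.009 3.71
endloop
endfacet
facet normal 0.505 -0.219 -0.835
outer loop
vertex -0.038 3.465 2.43
vertex 0.441 3.731 2.65
vertex 0.279 3.166 2.7
endloop
endfacet
facet normal -0.602 -0.782 -0.159
outer loop
vertex -0.038 3.465 2.43
vertex 0.279 3.166 2.7
vertex -0.679 3.743 3.49
endloop
endfacet
facet normal -0.603 -0.782 -0.160
outer loop
vertex -0.679 3.743 3.49
vertex 0.279 3.166 2.7
vertex -0.363 3.444 3.76
endloop
endfacet
facet normal -0.506 0.219 0.834
outer loop
vertex -0.679 3.743 3.49
vertex -0.363 3.444 3.76
vertex -0.201 4.009 3.71
endloop
endfacet
facet normal 0.506 -0.219 -0.835
outer loop
vertex 0.279 3.166 2.7
vertex 0.441 3.731 2.65
vertex 0.717 3.293 2.932
endloop
endfacet
facet normal 0.108 -0.944 0.313
outer loop
vertex 0.279 3.166 2.7
vertex 0.717 3.293 2.932
vertex -0.363 3.444 3.76
endloop
endfacet
facet normal 0.107 -0.944 0.311
outer loop
vertex -0.363 3.444 3.76
vertex 0.717 3.293 2.932
vertex 0.075 3.57 3.992
endloop
endfacet
facet normal -0.505 0.219 0.835
outer loop
vertex -0.363 3.444 3.76
vertex 0.075 3.57 3.992
vertex -0.201 4.009 3.71
endloop
endfacet
facet normal 0.506 -0.219 -0.834
outer loop
vertex 0.717 3.293 2.932
vertex 0.441 3.731 2.65
vertex 0.947 3.749 2.952
endloop
endfacet
facet normal 0.736 -0.395 0.549
outer loop
vertex 0.717 3.293 2.932
vertex 0.947 3.749 2.952
vertex 0.075 3.57 3.992
endloop
endfacet
facet normal 0.736 -0.396 0.549
outer loop
vertex 0.075 3.57 3.992
vertex 0.947 3.749 2.952
vertex 0.306 4.027 4.012
endloop
endfacet
facet normal -0.505 0.219 0.835
outer loop
vertex 0.075 3.57 3.992
vertex 0.306 4.027 4.012
vertex -0.201 4.009 3.71
endloop
endfacet

endsolid


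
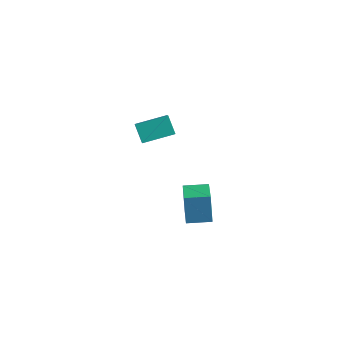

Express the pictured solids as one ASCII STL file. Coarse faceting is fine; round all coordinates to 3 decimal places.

solid 
facet normal -0.646 -0.731 -0.219
outer loop
vertex -3.435 -0.677 3.544
vertex -4.271 -0.24 4.551
vertex -4.242 0.375 2.417
endloop
endfacet
facet normal 0.606 -0.317 -0.730
outer loop
vertex -2.909 1.88 2.869
vertex -3.435 -0.677 3.544
vertex -4.242 0.375 2.417
endloop
endfacet
facet normal -0.647 -0.730 -0.219
outer loop
vertex -4.242 0.375 2.417
vertex -4.271 -0.24 4.551
vertex -5.077 0.813 3.424
endloop
endfacet
facet normal -0.463 0.605 -0.647
outer loop
vertex -5.077 0.813 3.424
vertex -2.909 1.88 2.869
vertex -4.242 0.375 2.417
endloop
endfacet
facet normal 0.464 -0.605 0.647
outer loop
vertex -3.435 -0.677 3.544
vertex -2.938 1.265 5.003
vertex -4.271 -0.24 4.551
endloop
endfacet
facet normal 0.606 -0.317 -0.730
outer loop
vertex -2.103 0.827 3.996
vertex -3.435 -0.677 3.544
vertex -2.909 1.88 2.869
endloop
endfacet
facet normal 0.463 -0.605 0.647
outer loop
vertex -2.103 0.827 3.996
vertex -2.938 1.265 5.003
vertex -3.435 -0.677 3.544
endloop
endfacet
facet normal -0.606 0.317 0.730
outer loop
vertex -4.271 -0.24 4.551
vertex -2.938 1.265 5.003
vertex -5.077 0.813 3.424
endloop
endfacet
facet normal -0.464 0.605 -0.647
outer loop
vertex -3.745 2.317 3.876
vertex -2.909 1.88 2.869
vertex -5.077 0.813 3.424
endloop
endfacet
facet normal -0.606 0.317 0.730
outer loop
vertex -5.077 0.813 3.424
vertex -2.938 1.265 5.003
vertex -3.745 2.317 3.876
endloop
endfacet
facet normal 0.647 0.730 0.220
outer loop
vertex -3.745 2.317 3.876
vertex -2.103 0.827 3.996
vertex -2.909 1.88 2.869
endloop
endfacet
facet normal 0.647 0.731 0.219
outer loop
vertex -2.938 1.265 5.003
vertex -2.103 0.827 3.996
vertex -3.745 2.317 3.876
endloop
endfacet
facet normal -0.579 0.762 -0.289
outer loop
vertex -3.046 2.964 -3.203
vertex -1.771 3.96 -3.129
vertex -2.612 2.553 -5.154
endloop
endfacet
facet normal -0.787 -0.615 -0.046
outer loop
vertex -1.449 1.02 -4.571
vertex -3.046 2.964 -3.203
vertex -2.612 2.553 -5.154
endloop
endfacet
facet normal -0.578 0.763 -0.290
outer loop
vertex -2.612 2.553 -5.154
vertex -1.771 3.96 -3.129
vertex -1.336 3.549 -5.079
endloop
endfacet
facet normal 0.214 -0.202 -0.956
outer loop
vertex -1.336 3.549 -5.079
vertex -1.449 1.02 -4.571
vertex -2.612 2.553 -5.154
endloop
endfacet
facet normal -0.213 0.202 0.956
outer loop
vertex -3.046 2.964 -3.203
vertex -0.608 2.427 -2.546
vertex -1.771 3.96 -3.129
endloop
endfacet
facet normal -0.788 -0.614 -0.046
outer loop
vertex -1.884 1.431 -2.621
vertex -3.046 2.964 -3.203
vertex -1.449 1.02 -4.571
endloop
endfacet
facet normal -0.213 0.201 0.956
outer loop
vertex -1.884 1.431 -2.621
vertex -0.608 2.427 -2.546
vertex -3.046 2.964 -3.203
endloop
endfacet
facet normal 0.787 0.615 0.046
outer loop
vertex -1.771 3.96 -3.129
vertex -0.608 2.427 -2.546
vertex -1.336 3.549 -5.079
endloop
endfacet
facet normal 0.213 -0.202 -0.956
outer loop
vertex -0.174 2.016 -4.497
vertex -1.449 1.02 -4.571
vertex -1.336 3.549 -5.079
endloop
endfacet
facet normal 0.788 0.614 0.046
outer loop
vertex -1.336 3.549 -5.079
vertex -0.608 2.427 -2.546
vertex -0.174 2.016 -4.497
endloop
endfacet
facet normal 0.579 -0.762 0.290
outer loop
vertex -0.174 2.016 -4.497
vertex -1.884 1.431 -2.621
vertex -1.449 1.02 -4.571
endloop
endfacet
facet normal 0.578 -0.763 0.289
outer loop
vertex -0.608 2.427 -2.546
vertex -1.884 1.431 -2.621
vertex -0.174 2.016 -4.497
endloop
endfacet

endsolid


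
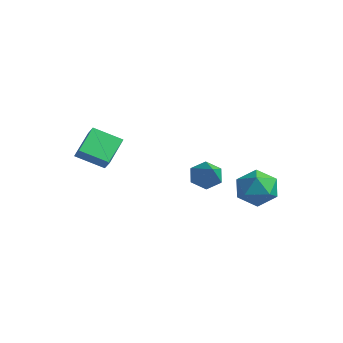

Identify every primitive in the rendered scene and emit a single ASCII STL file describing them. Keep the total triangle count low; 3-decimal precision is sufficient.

solid 
facet normal -0.653 -0.608 0.451
outer loop
vertex -4.19 -3.459 0.227
vertex -4.762 -3.295 -0.38
vertex -3.611 -4.746 -0.668
endloop
endfacet
facet normal 0.673 -0.194 0.714
outer loop
vertex -2.578 -3.785 -1.38
vertex -4.19 -3.459 0.227
vertex -3.611 -4.746 -0.668
endloop
endfacet
facet normal -0.653 -0.608 0.451
outer loop
vertex -3.611 -4.746 -0.668
vertex -4.762 -3.295 -0.38
vertex -4.183 -4.581 -1.274
endloop
endfacet
facet normal 0.346 -0.770 -0.536
outer loop
vertex -4.183 -4.581 -1.274
vertex -2.578 -3.785 -1.38
vertex -3.611 -4.746 -0.668
endloop
endfacet
facet normal -0.347 0.770 0.535
outer loop
vertex -4.19 -3.459 0.227
vertex -3.729 -2.334 -1.092
vertex -4.762 -3.295 -0.38
endloop
endfacet
facet normal 0.673 -0.194 0.714
outer loop
vertex -3.157 -2.499 -0.486
vertex -4.19 -3.459 0.227
vertex -2.578 -3.785 -1.38
endloop
endfacet
facet normal -0.346 0.770 0.536
outer loop
vertex -3.157 -2.499 -0.486
vertex -3.729 -2.334 -1.092
vertex -4.19 -3.459 0.227
endloop
endfacet
facet normal -0.673 0.194 -0.714
outer loop
vertex -4.762 -3.295 -0.38
vertex -3.729 -2.334 -1.092
vertex -4.183 -4.581 -1.274
endloop
endfacet
facet normal 0.347 -0.770 -0.535
outer loop
vertex -3.15 -3.621 -1.987
vertex -2.578 -3.785 -1.38
vertex -4.183 -4.581 -1.274
endloop
endfacet
facet normal -0.673 0.194 -0.714
outer loop
vertex -4.183 -4.581 -1.274
vertex -3.729 -2.334 -1.092
vertex -3.15 -3.621 -1.987
endloop
endfacet
facet normal 0.653 0.608 -0.451
outer loop
vertex -3.15 -3.621 -1.987
vertex -3.157 -2.499 -0.486
vertex -2.578 -3.785 -1.38
endloop
endfacet
facet normal 0.653 0.608 -0.451
outer loop
vertex -3.729 -2.334 -1.092
vertex -3.157 -2.499 -0.486
vertex -3.15 -3.621 -1.987
endloop
endfacet
facet normal -0.692 0.413 -0.592
outer loop
vertex 0.986 -0.129 -2.516
vertex 0.402 -0.558 -2.132
vertex 0.611 0.186 -1.858
endloop
endfacet
facet normal 0.765 0.629 0.135
outer loop
vertex 0.986 -0.129 -2.516
vertex 0.611 0.186 -1.858
vertex 1.718 -1.342 -1.008
endloop
endfacet
facet normal -0.692 0.413 -0.592
outer loop
vertex 0.611 0.186 -1.858
vertex 0.402 -0.558 -2.132
vertex 0.027 -0.243 -1.474
endloop
endfacet
facet normal 0.133 0.554 0.822
outer loop
vertex 0.611 0.186 -1.858
vertex 0.027 -0.243 -1.474
vertex 1.718 -1.342 -1.008
endloop
endfacet
facet normal -0.692 0.413 -0.592
outer loop
vertex 0.027 -0.243 -1.474
vertex 0.402 -0.558 -2.132
vertex -0.182 -0.987 -1.749
endloop
endfacet
facet normal -0.390 -0.221 0.894
outer loop
vertex 0.027 -0.243 -1.474
vertex -0.182 -0.987 -1.749
vertex 1.718 -1.342 -1.008
endloop
endfacet
facet normal -0.692 0.413 -0.593
outer loop
vertex -0.182 -0.987 -1.749
vertex 0.402 -0.558 -2.132
vertex 0.193 -1.302 -2.406
endloop
endfacet
facet normal -0.281 -0.918 0.280
outer loop
vertex -0.182 -0.987 -1.749
vertex 0.193 -1.302 -2.406
vertex 1.718 -1.342 -1.008
endloop
endfacet
facet normal -0.692 0.413 -0.592
outer loop
vertex 0.193 -1.302 -2.406
vertex 0.402 -0.558 -2.132
vertex 0.777 -0.873 -2.79
endloop
endfacet
facet normal 0.351 -0.843 -0.407
outer loop
vertex 0.193 -1.302 -2.406
vertex 0.777 -0.873 -2.79
vertex 1.718 -1.342 -1.008
endloop
endfacet
facet normal -0.692 0.413 -0.592
outer loop
vertex 0.777 -0.873 -2.79
vertex 0.402 -0.558 -2.132
vertex 0.986 -0.129 -2.516
endloop
endfacet
facet normal 0.875 -0.069 -0.480
outer loop
vertex 0.777 -0.873 -2.79
vertex 0.986 -0.129 -2.516
vertex 1.718 -1.342 -1.008
endloop
endfacet
facet normal -0.061 0.817 0.574
outer loop
vertex 1.595 2.292 -3.007
vertex 1.413 1.638 -2.096
vertex 2.473 1.923 -2.388
endloop
endfacet
facet normal 0.375 0.927 0.020
outer loop
vertex 1.595 2.292 -3.007
vertex 2.473 1.923 -2.388
vertex 2.537 1.922 -3.522
endloop
endfacet
facet normal 0.004 0.815 -0.579
outer loop
vertex 1.595 2.292 -3.007
vertex 2.537 1.922 -3.522
vertex 1.517 1.636 -3.931
endloop
endfacet
facet normal -0.662 0.636 -0.396
outer loop
vertex 1.595 2.292 -3.007
vertex 1.517 1.636 -3.931
vertex 0.822 1.461 -3.05
endloop
endfacet
facet normal -0.703 0.637 0.317
outer loop
vertex 1.595 2.292 -3.007
vertex 0.822 1.461 -3.05
vertex 1.413 1.638 -2.096
endloop
endfacet
facet normal 0.896 0.441 0.050
outer loop
vertex 2.537 1.922 -3.522
vertex 2.473 1.923 -2.388
vertex 2.938 1.039 -2.93
endloop
endfacet
facet normal 0.190 0.262 0.946
outer loop
vertex 2.473 1.923 -2.388
vertex 1.413 1.638 -2.096
vertex 2.243 0.864 -2.049
endloop
endfacet
facet normal -0.847 -0.029 0.530
outer loop
vertex 1.413 1.638 -2.096
vertex 0.822 1.461 -3.05
vertex 1.223 0.578 -2.458
endloop
endfacet
facet normal -0.782 -0.030 -0.623
outer loop
vertex 0.822 1.461 -3.05
vertex 1.517 1.636 -3.931
vertex 1.287 0.577 -3.592
endloop
endfacet
facet normal 0.295 0.261 -0.919
outer loop
vertex 1.517 1.636 -3.931
vertex 2.537 1.922 -3.522
vertex 2.347 0.862 -3.884
endloop
endfacet
facet normal 0.662 -0.636 0.396
outer loop
vertex 2.165 0.208 -2.973
vertex 2.938 1.039 -2.93
vertex 2.243 0.864 -2.049
endloop
endfacet
facet normal -0.004 -0.815 0.579
outer loop
vertex 2.165 0.208 -2.973
vertex 2.243 0.864 -2.049
vertex 1.223 0.578 -2.458
endloop
endfacet
facet normal -0.375 -0.927 -0.020
outer loop
vertex 2.165 0.208 -2.973
vertex 1.223 0.578 -2.458
vertex 1.287 0.577 -3.592
endloop
endfacet
facet normal 0.061 -0.817 -0.574
outer loop
vertex 2.165 0.208 -2.973
vertex 1.287 0.577 -3.592
vertex 2.347 0.862 -3.884
endloop
endfacet
facet normal 0.703 -0.637 -0.317
outer loop
vertex 2.165 0.208 -2.973
vertex 2.347 0.862 -3.884
vertex 2.938 1.039 -2.93
endloop
endfacet
facet normal 0.782 0.030 0.623
outer loop
vertex 2.243 0.864 -2.049
vertex 2.938 1.039 -2.93
vertex 2.473 1.923 -2.388
endloop
endfacet
facet normal -0.295 -0.261 0.919
outer loop
vertex 1.223 0.578 -2.458
vertex 2.243 0.864 -2.049
vertex 1.413 1.638 -2.096
endloop
endfacet
facet normal -0.896 -0.441 -0.050
outer loop
vertex 1.287 0.577 -3.592
vertex 1.223 0.578 -2.458
vertex 0.822 1.461 -3.05
endloop
endfacet
facet normal -0.190 -0.262 -0.946
outer loop
vertex 2.347 0.862 -3.884
vertex 1.287 0.577 -3.592
vertex 1.517 1.636 -3.931
endloop
endfacet
facet normal 0.847 0.029 -0.530
outer loop
vertex 2.938 1.039 -2.93
vertex 2.347 0.862 -3.884
vertex 2.537 1.922 -3.522
endloop
endfacet

endsolid


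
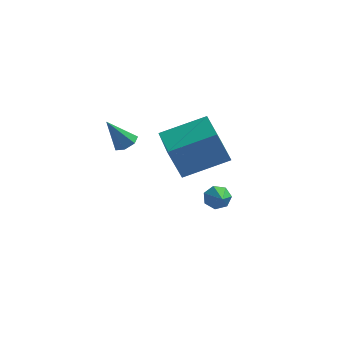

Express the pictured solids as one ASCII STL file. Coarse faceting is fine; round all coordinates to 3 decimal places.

solid 
facet normal -0.861 -0.360 -0.358
outer loop
vertex 1.785 -3.169 2.17
vertex 1.072 -1.367 2.072
vertex 2.339 -3.029 0.697
endloop
endfacet
facet normal 0.367 -0.929 0.050
outer loop
vertex 4.148 -2.273 1.448
vertex 1.785 -3.169 2.17
vertex 2.339 -3.029 0.697
endloop
endfacet
facet normal -0.861 -0.360 -0.358
outer loop
vertex 2.339 -3.029 0.697
vertex 1.072 -1.367 2.072
vertex 1.626 -1.228 0.599
endloop
endfacet
facet normal 0.350 0.088 -0.932
outer loop
vertex 1.626 -1.228 0.599
vertex 4.148 -2.273 1.448
vertex 2.339 -3.029 0.697
endloop
endfacet
facet normal -0.350 -0.088 0.932
outer loop
vertex 1.785 -3.169 2.17
vertex 2.881 -0.611 2.823
vertex 1.072 -1.367 2.072
endloop
endfacet
facet normal 0.368 -0.929 0.051
outer loop
vertex 3.594 -2.412 2.921
vertex 1.785 -3.169 2.17
vertex 4.148 -2.273 1.448
endloop
endfacet
facet normal -0.350 -0.088 0.932
outer loop
vertex 3.594 -2.412 2.921
vertex 2.881 -0.611 2.823
vertex 1.785 -3.169 2.17
endloop
endfacet
facet normal -0.367 0.929 -0.050
outer loop
vertex 1.072 -1.367 2.072
vertex 2.881 -0.611 2.823
vertex 1.626 -1.228 0.599
endloop
endfacet
facet normal 0.350 0.088 -0.932
outer loop
vertex 3.435 -0.471 1.35
vertex 4.148 -2.273 1.448
vertex 1.626 -1.228 0.599
endloop
endfacet
facet normal -0.368 0.929 -0.050
outer loop
vertex 1.626 -1.228 0.599
vertex 2.881 -0.611 2.823
vertex 3.435 -0.471 1.35
endloop
endfacet
facet normal 0.861 0.360 0.358
outer loop
vertex 3.435 -0.471 1.35
vertex 3.594 -2.412 2.921
vertex 4.148 -2.273 1.448
endloop
endfacet
facet normal 0.861 0.360 0.358
outer loop
vertex 2.881 -0.611 2.823
vertex 3.594 -2.412 2.921
vertex 3.435 -0.471 1.35
endloop
endfacet
facet normal 0.495 0.149 -0.856
outer loop
vertex 0.411 -2.783 2.275
vertex -0.013 -2.472 2.084
vertex 0.437 -2.308 2.373
endloop
endfacet
facet normal 0.655 -0.187 0.733
outer loop
vertex 0.411 -2.783 2.275
vertex 0.437 -2.308 2.373
vertex -0.727 -2.688 3.316
endloop
endfacet
facet normal 0.495 0.151 -0.856
outer loop
vertex 0.437 -2.308 2.373
vertex -0.013 -2.472 2.084
vertex 0.124 -1.956 2.254
endloop
endfacet
facet normal 0.387 0.585 0.713
outer loop
vertex 0.437 -2.308 2.373
vertex 0.124 -1.956 2.254
vertex -0.727 -2.688 3.316
endloop
endfacet
facet normal 0.495 0.150 -0.856
outer loop
vertex 0.124 -1.956 2.254
vertex -0.013 -2.472 2.084
vertex -0.293 -1.993 2.006
endloop
endfacet
facet normal -0.297 0.881 0.369
outer loop
vertex 0.124 -1.956 2.254
vertex -0.293 -1.993 2.006
vertex -0.727 -2.688 3.316
endloop
endfacet
facet normal 0.495 0.150 -0.856
outer loop
vertex -0.293 -1.993 2.006
vertex -0.013 -2.472 2.084
vertex -0.499 -2.39 1.817
endloop
endfacet
facet normal -0.879 0.475 -0.039
outer loop
vertex -0.293 -1.993 2.006
vertex -0.499 -2.39 1.817
vertex -0.727 -2.688 3.316
endloop
endfacet
facet normal 0.495 0.149 -0.856
outer loop
vertex -0.499 -2.39 1.817
vertex -0.013 -2.472 2.084
vertex -0.34 -2.849 1.829
endloop
endfacet
facet normal -0.923 -0.325 -0.205
outer loop
vertex -0.499 -2.39 1.817
vertex -0.34 -2.849 1.829
vertex -0.727 -2.688 3.316
endloop
endfacet
facet normal 0.495 0.149 -0.856
outer loop
vertex -0.34 -2.849 1.829
vertex -0.013 -2.472 2.084
vertex 0.065 -3.024 2.033
endloop
endfacet
facet normal -0.395 -0.919 -0.003
outer loop
vertex -0.34 -2.849 1.829
vertex 0.065 -3.024 2.033
vertex -0.727 -2.688 3.316
endloop
endfacet
facet normal 0.495 0.149 -0.856
outer loop
vertex 0.065 -3.024 2.033
vertex -0.013 -2.472 2.084
vertex 0.411 -2.783 2.275
endloop
endfacet
facet normal 0.307 -0.857 0.414
outer loop
vertex 0.065 -3.024 2.033
vertex 0.411 -2.783 2.275
vertex -0.727 -2.688 3.316
endloop
endfacet
facet normal -0.290 0.818 -0.497
outer loop
vertex 3.534 0.683 -3.325
vertex 3.103 0.785 -2.906
vertex 3.679 0.984 -2.914
endloop
endfacet
facet normal 0.960 -0.211 -0.184
outer loop
vertex 3.534 0.683 -3.325
vertex 3.679 0.984 -2.914
vertex 3.517 -0.385 -2.194
endloop
endfacet
facet normal -0.290 0.818 -0.497
outer loop
vertex 3.679 0.984 -2.914
vertex 3.103 0.785 -2.906
vertex 3.39 1.135 -2.497
endloop
endfacet
facet normal 0.838 0.173 0.518
outer loop
vertex 3.679 0.984 -2.914
vertex 3.39 1.135 -2.497
vertex 3.517 -0.385 -2.194
endloop
endfacet
facet normal -0.290 0.818 -0.496
outer loop
vertex 3.39 1.135 -2.497
vertex 3.103 0.785 -2.906
vertex 2.885 1.022 -2.388
endloop
endfacet
facet normal 0.162 0.206 0.965
outer loop
vertex 3.39 1.135 -2.497
vertex 2.885 1.022 -2.388
vertex 3.517 -0.385 -2.194
endloop
endfacet
facet normal -0.289 0.819 -0.496
outer loop
vertex 2.885 1.022 -2.388
vertex 3.103 0.785 -2.906
vertex 2.543 0.731 -2.669
endloop
endfacet
facet normal -0.557 -0.137 0.819
outer loop
vertex 2.885 1.022 -2.388
vertex 2.543 0.731 -2.669
vertex 3.517 -0.385 -2.194
endloop
endfacet
facet normal -0.289 0.818 -0.498
outer loop
vertex 2.543 0.731 -2.669
vertex 3.103 0.785 -2.906
vertex 2.623 0.48 -3.128
endloop
endfacet
facet normal -0.778 -0.598 0.191
outer loop
vertex 2.543 0.731 -2.669
vertex 2.623 0.48 -3.128
vertex 3.517 -0.385 -2.194
endloop
endfacet
facet normal -0.289 0.817 -0.498
outer loop
vertex 2.623 0.48 -3.128
vertex 3.103 0.785 -2.906
vertex 3.064 0.458 -3.42
endloop
endfacet
facet normal -0.337 -0.829 -0.446
outer loop
vertex 2.623 0.48 -3.128
vertex 3.064 0.458 -3.42
vertex 3.517 -0.385 -2.194
endloop
endfacet
facet normal -0.291 0.817 -0.498
outer loop
vertex 3.064 0.458 -3.42
vertex 3.103 0.785 -2.906
vertex 3.534 0.683 -3.325
endloop
endfacet
facet normal 0.438 -0.657 -0.614
outer loop
vertex 3.064 0.458 -3.42
vertex 3.534 0.683 -3.325
vertex 3.517 -0.385 -2.194
endloop
endfacet

endsolid


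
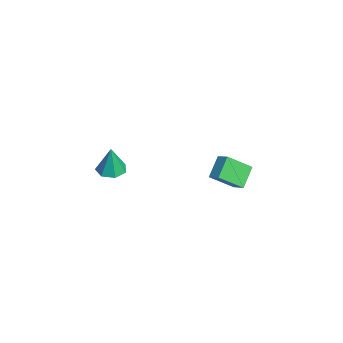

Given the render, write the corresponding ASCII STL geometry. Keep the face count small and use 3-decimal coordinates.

solid 
facet normal -0.762 -0.448 -0.468
outer loop
vertex -1.767 3.258 -2.193
vertex -1.938 4.866 -3.455
vertex -0.674 2.528 -3.272
endloop
endfacet
facet normal 0.083 -0.784 0.615
outer loop
vertex 0.118 2.994 -2.785
vertex -1.767 3.258 -2.193
vertex -0.674 2.528 -3.272
endloop
endfacet
facet normal -0.762 -0.448 -0.468
outer loop
vertex -0.674 2.528 -3.272
vertex -1.938 4.866 -3.455
vertex -0.845 4.135 -4.533
endloop
endfacet
facet normal 0.643 -0.429 -0.634
outer loop
vertex -0.845 4.135 -4.533
vertex 0.118 2.994 -2.785
vertex -0.674 2.528 -3.272
endloop
endfacet
facet normal -0.643 0.429 0.634
outer loop
vertex -1.767 3.258 -2.193
vertex -1.146 5.332 -2.968
vertex -1.938 4.866 -3.455
endloop
endfacet
facet normal 0.084 -0.783 0.616
outer loop
vertex -0.975 3.725 -1.707
vertex -1.767 3.258 -2.193
vertex 0.118 2.994 -2.785
endloop
endfacet
facet normal -0.643 0.430 0.634
outer loop
vertex -0.975 3.725 -1.707
vertex -1.146 5.332 -2.968
vertex -1.767 3.258 -2.193
endloop
endfacet
facet normal -0.083 0.784 -0.615
outer loop
vertex -1.938 4.866 -3.455
vertex -1.146 5.332 -2.968
vertex -0.845 4.135 -4.533
endloop
endfacet
facet normal 0.643 -0.430 -0.634
outer loop
vertex -0.053 4.602 -4.047
vertex 0.118 2.994 -2.785
vertex -0.845 4.135 -4.533
endloop
endfacet
facet normal -0.084 0.784 -0.616
outer loop
vertex -0.845 4.135 -4.533
vertex -1.146 5.332 -2.968
vertex -0.053 4.602 -4.047
endloop
endfacet
facet normal 0.762 0.448 0.468
outer loop
vertex -0.053 4.602 -4.047
vertex -0.975 3.725 -1.707
vertex 0.118 2.994 -2.785
endloop
endfacet
facet normal 0.762 0.448 0.468
outer loop
vertex -1.146 5.332 -2.968
vertex -0.975 3.725 -1.707
vertex -0.053 4.602 -4.047
endloop
endfacet
facet normal -0.134 0.006 -0.991
outer loop
vertex 3.455 -4.533 0.587
vertex 2.768 -3.884 0.684
vertex 3.7 -3.747 0.559
endloop
endfacet
facet normal 0.920 -0.277 0.276
outer loop
vertex 3.455 -4.533 0.587
vertex 3.7 -3.747 0.559
vertex 3.032 -3.896 2.636
endloop
endfacet
facet normal -0.134 0.005 -0.991
outer loop
vertex 3.7 -3.747 0.559
vertex 2.768 -3.884 0.684
vertex 3.243 -3.064 0.624
endloop
endfacet
facet normal 0.807 0.512 0.296
outer loop
vertex 3.7 -3.747 0.559
vertex 3.243 -3.064 0.624
vertex 3.032 -3.896 2.636
endloop
endfacet
facet normal -0.135 0.005 -0.991
outer loop
vertex 3.243 -3.064 0.624
vertex 2.768 -3.884 0.684
vertex 2.428 -2.999 0.735
endloop
endfacet
facet normal 0.126 0.912 0.390
outer loop
vertex 3.243 -3.064 0.624
vertex 2.428 -2.999 0.735
vertex 3.032 -3.896 2.636
endloop
endfacet
facet normal -0.134 0.006 -0.991
outer loop
vertex 2.428 -2.999 0.735
vertex 2.768 -3.884 0.684
vertex 1.87 -3.601 0.807
endloop
endfacet
facet normal -0.610 0.624 0.488
outer loop
vertex 2.428 -2.999 0.735
vertex 1.87 -3.601 0.807
vertex 3.032 -3.896 2.636
endloop
endfacet
facet normal -0.134 0.006 -0.991
outer loop
vertex 1.87 -3.601 0.807
vertex 2.768 -3.884 0.684
vertex 1.987 -4.416 0.786
endloop
endfacet
facet normal -0.846 -0.135 0.516
outer loop
vertex 1.87 -3.601 0.807
vertex 1.987 -4.416 0.786
vertex 3.032 -3.896 2.636
endloop
endfacet
facet normal -0.133 0.005 -0.991
outer loop
vertex 1.987 -4.416 0.786
vertex 2.768 -3.884 0.684
vertex 2.693 -4.831 0.689
endloop
endfacet
facet normal -0.405 -0.795 0.452
outer loop
vertex 1.987 -4.416 0.786
vertex 2.693 -4.831 0.689
vertex 3.032 -3.896 2.636
endloop
endfacet
facet normal -0.135 0.005 -0.991
outer loop
vertex 2.693 -4.831 0.689
vertex 2.768 -3.884 0.684
vertex 3.455 -4.533 0.587
endloop
endfacet
facet normal 0.382 -0.857 0.345
outer loop
vertex 2.693 -4.831 0.689
vertex 3.455 -4.533 0.587
vertex 3.032 -3.896 2.636
endloop
endfacet

endsolid


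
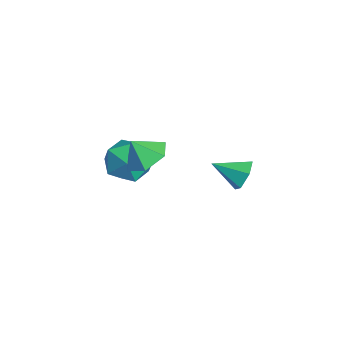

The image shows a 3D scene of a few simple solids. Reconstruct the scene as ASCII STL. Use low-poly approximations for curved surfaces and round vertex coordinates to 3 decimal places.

solid 
facet normal 0.316 0.850 -0.421
outer loop
vertex 2.048 4.303 -0.651
vertex 1.52 4.231 -1.193
vertex 1.358 4.608 -0.553
endloop
endfacet
facet normal 0.116 -0.055 0.992
outer loop
vertex 2.048 4.303 -0.651
vertex 1.358 4.608 -0.553
vertex 1.08 3.049 -0.607
endloop
endfacet
facet normal 0.317 0.850 -0.421
outer loop
vertex 1.358 4.608 -0.553
vertex 1.52 4.231 -1.193
vertex 0.831 4.536 -1.095
endloop
endfacet
facet normal -0.720 0.105 0.686
outer loop
vertex 1.358 4.608 -0.553
vertex 0.831 4.536 -1.095
vertex 1.08 3.049 -0.607
endloop
endfacet
facet normal 0.316 0.850 -0.422
outer loop
vertex 0.831 4.536 -1.095
vertex 1.52 4.231 -1.193
vertex 0.992 4.158 -1.735
endloop
endfacet
facet normal -0.971 -0.203 -0.124
outer loop
vertex 0.831 4.536 -1.095
vertex 0.992 4.158 -1.735
vertex 1.08 3.049 -0.607
endloop
endfacet
facet normal 0.315 0.850 -0.422
outer loop
vertex 0.992 4.158 -1.735
vertex 1.52 4.231 -1.193
vertex 1.681 3.854 -1.833
endloop
endfacet
facet normal -0.387 -0.673 -0.631
outer loop
vertex 0.992 4.158 -1.735
vertex 1.681 3.854 -1.833
vertex 1.08 3.049 -0.607
endloop
endfacet
facet normal 0.316 0.850 -0.421
outer loop
vertex 1.681 3.854 -1.833
vertex 1.52 4.231 -1.193
vertex 2.209 3.926 -1.291
endloop
endfacet
facet normal 0.449 -0.832 -0.326
outer loop
vertex 1.681 3.854 -1.833
vertex 2.209 3.926 -1.291
vertex 1.08 3.049 -0.607
endloop
endfacet
facet normal 0.316 0.850 -0.421
outer loop
vertex 2.209 3.926 -1.291
vertex 1.52 4.231 -1.193
vertex 2.048 4.303 -0.651
endloop
endfacet
facet normal 0.701 -0.524 0.485
outer loop
vertex 2.209 3.926 -1.291
vertex 2.048 4.303 -0.651
vertex 1.08 3.049 -0.607
endloop
endfacet
facet normal -0.575 0.454 0.681
outer loop
vertex -3.994 1.675 -3.673
vertex -4.468 0.627 -3.375
vertex -3.496 1.02 -2.816
endloop
endfacet
facet normal 0.040 0.805 0.592
outer loop
vertex -3.994 1.675 -3.673
vertex -3.496 1.02 -2.816
vertex -2.812 1.573 -3.615
endloop
endfacet
facet normal 0.090 0.991 -0.094
outer loop
vertex -3.994 1.675 -3.673
vertex -2.812 1.573 -3.615
vertex -3.361 1.523 -4.667
endloop
endfacet
facet normal -0.494 0.756 -0.430
outer loop
vertex -3.994 1.675 -3.673
vertex -3.361 1.523 -4.667
vertex -4.385 0.938 -4.519
endloop
endfacet
facet normal -0.905 0.423 0.049
outer loop
vertex -3.994 1.675 -3.673
vertex -4.385 0.938 -4.519
vertex -4.468 0.627 -3.375
endloop
endfacet
facet normal 0.575 0.355 0.737
outer loop
vertex -2.812 1.573 -3.615
vertex -3.496 1.02 -2.816
vertex -2.555 0.462 -3.281
endloop
endfacet
facet normal -0.421 -0.214 0.882
outer loop
vertex -3.496 1.02 -2.816
vertex -4.468 0.627 -3.375
vertex -3.579 -0.123 -3.133
endloop
endfacet
facet normal -0.954 -0.263 -0.141
outer loop
vertex -4.468 0.627 -3.375
vertex -4.385 0.938 -4.519
vertex -4.128 -0.173 -4.185
endloop
endfacet
facet normal -0.290 0.275 -0.917
outer loop
vertex -4.385 0.938 -4.519
vertex -3.361 1.523 -4.667
vertex -3.444 0.38 -4.984
endloop
endfacet
facet normal 0.655 0.657 -0.373
outer loop
vertex -3.361 1.523 -4.667
vertex -2.812 1.573 -3.615
vertex -2.472 0.773 -4.425
endloop
endfacet
facet normal 0.494 -0.756 0.430
outer loop
vertex -2.946 -0.275 -4.127
vertex -2.555 0.462 -3.281
vertex -3.579 -0.123 -3.133
endloop
endfacet
facet normal -0.090 -0.991 0.094
outer loop
vertex -2.946 -0.275 -4.127
vertex -3.579 -0.123 -3.133
vertex -4.128 -0.173 -4.185
endloop
endfacet
facet normal -0.040 -0.805 -0.592
outer loop
vertex -2.946 -0.275 -4.127
vertex -4.128 -0.173 -4.185
vertex -3.444 0.38 -4.984
endloop
endfacet
facet normal 0.575 -0.454 -0.681
outer loop
vertex -2.946 -0.275 -4.127
vertex -3.444 0.38 -4.984
vertex -2.472 0.773 -4.425
endloop
endfacet
facet normal 0.905 -0.423 -0.049
outer loop
vertex -2.946 -0.275 -4.127
vertex -2.472 0.773 -4.425
vertex -2.555 0.462 -3.281
endloop
endfacet
facet normal 0.290 -0.275 0.917
outer loop
vertex -3.579 -0.123 -3.133
vertex -2.555 0.462 -3.281
vertex -3.496 1.02 -2.816
endloop
endfacet
facet normal -0.655 -0.657 0.373
outer loop
vertex -4.128 -0.173 -4.185
vertex -3.579 -0.123 -3.133
vertex -4.468 0.627 -3.375
endloop
endfacet
facet normal -0.575 -0.355 -0.737
outer loop
vertex -3.444 0.38 -4.984
vertex -4.128 -0.173 -4.185
vertex -4.385 0.938 -4.519
endloop
endfacet
facet normal 0.421 0.214 -0.882
outer loop
vertex -2.472 0.773 -4.425
vertex -3.444 0.38 -4.984
vertex -3.361 1.523 -4.667
endloop
endfacet
facet normal 0.954 0.263 0.141
outer loop
vertex -2.555 0.462 -3.281
vertex -2.472 0.773 -4.425
vertex -2.812 1.573 -3.615
endloop
endfacet
facet normal 0.161 0.517 -0.841
outer loop
vertex 0.497 0.576 -1.053
vertex -0.48 0.827 -1.086
vertex 0.176 1.418 -0.597
endloop
endfacet
facet normal 0.634 -0.167 0.755
outer loop
vertex 0.497 0.576 -1.053
vertex 0.176 1.418 -0.597
vertex -0.66 0.253 -0.154
endloop
endfacet
facet normal 0.161 0.517 -0.841
outer loop
vertex 0.176 1.418 -0.597
vertex -0.48 0.827 -1.086
vertex -0.802 1.669 -0.63
endloop
endfacet
facet normal 0.051 0.323 0.945
outer loop
vertex 0.176 1.418 -0.597
vertex -0.802 1.669 -0.63
vertex -0.66 0.253 -0.154
endloop
endfacet
facet normal 0.162 0.517 -0.840
outer loop
vertex -0.802 1.669 -0.63
vertex -0.48 0.827 -1.086
vertex -1.458 1.078 -1.12
endloop
endfacet
facet normal -0.683 0.170 0.710
outer loop
vertex -0.802 1.669 -0.63
vertex -1.458 1.078 -1.12
vertex -0.66 0.253 -0.154
endloop
endfacet
facet normal 0.162 0.517 -0.841
outer loop
vertex -1.458 1.078 -1.12
vertex -0.48 0.827 -1.086
vertex -1.137 0.236 -1.576
endloop
endfacet
facet normal -0.834 -0.472 0.285
outer loop
vertex -1.458 1.078 -1.12
vertex -1.137 0.236 -1.576
vertex -0.66 0.253 -0.154
endloop
endfacet
facet normal 0.161 0.518 -0.840
outer loop
vertex -1.137 0.236 -1.576
vertex -0.48 0.827 -1.086
vertex -0.159 -0.014 -1.543
endloop
endfacet
facet normal -0.250 -0.964 0.095
outer loop
vertex -1.137 0.236 -1.576
vertex -0.159 -0.014 -1.543
vertex -0.66 0.253 -0.154
endloop
endfacet
facet normal 0.161 0.518 -0.840
outer loop
vertex -0.159 -0.014 -1.543
vertex -0.48 0.827 -1.086
vertex 0.497 0.576 -1.053
endloop
endfacet
facet normal 0.483 -0.811 0.330
outer loop
vertex -0.159 -0.014 -1.543
vertex 0.497 0.576 -1.053
vertex -0.66 0.253 -0.154
endloop
endfacet

endsolid


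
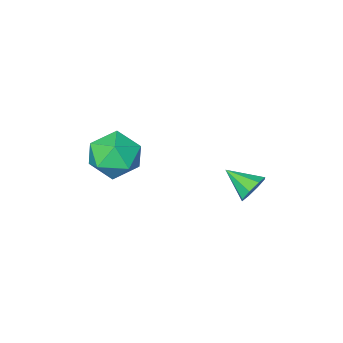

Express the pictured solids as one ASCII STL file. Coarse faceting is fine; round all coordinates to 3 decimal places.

solid 
facet normal -0.829 -0.137 0.542
outer loop
vertex 2.546 -3.447 -0.963
vertex 2.366 -4.331 -1.461
vertex 2.93 -4.331 -0.599
endloop
endfacet
facet normal -0.339 0.228 0.913
outer loop
vertex 2.546 -3.447 -0.963
vertex 2.93 -4.331 -0.599
vertex 3.509 -3.478 -0.597
endloop
endfacet
facet normal -0.181 0.819 0.545
outer loop
vertex 2.546 -3.447 -0.963
vertex 3.509 -3.478 -0.597
vertex 3.303 -2.951 -1.458
endloop
endfacet
facet normal -0.571 0.819 -0.053
outer loop
vertex 2.546 -3.447 -0.963
vertex 3.303 -2.951 -1.458
vertex 2.597 -3.478 -1.992
endloop
endfacet
facet normal -0.972 0.229 -0.055
outer loop
vertex 2.546 -3.447 -0.963
vertex 2.597 -3.478 -1.992
vertex 2.366 -4.331 -1.461
endloop
endfacet
facet normal 0.249 -0.172 0.953
outer loop
vertex 3.509 -3.478 -0.597
vertex 2.93 -4.331 -0.599
vertex 3.923 -4.382 -0.868
endloop
endfacet
facet normal -0.542 -0.762 0.355
outer loop
vertex 2.93 -4.331 -0.599
vertex 2.366 -4.331 -1.461
vertex 3.217 -4.909 -1.402
endloop
endfacet
facet normal -0.773 -0.171 -0.611
outer loop
vertex 2.366 -4.331 -1.461
vertex 2.597 -3.478 -1.992
vertex 3.011 -4.382 -2.263
endloop
endfacet
facet normal -0.125 0.784 -0.609
outer loop
vertex 2.597 -3.478 -1.992
vertex 3.303 -2.951 -1.458
vertex 3.59 -3.529 -2.261
endloop
endfacet
facet normal 0.507 0.784 0.358
outer loop
vertex 3.303 -2.951 -1.458
vertex 3.509 -3.478 -0.597
vertex 4.154 -3.529 -1.399
endloop
endfacet
facet normal 0.571 -0.819 0.053
outer loop
vertex 3.974 -4.413 -1.897
vertex 3.923 -4.382 -0.868
vertex 3.217 -4.909 -1.402
endloop
endfacet
facet normal 0.181 -0.819 -0.545
outer loop
vertex 3.974 -4.413 -1.897
vertex 3.217 -4.909 -1.402
vertex 3.011 -4.382 -2.263
endloop
endfacet
facet normal 0.339 -0.228 -0.913
outer loop
vertex 3.974 -4.413 -1.897
vertex 3.011 -4.382 -2.263
vertex 3.59 -3.529 -2.261
endloop
endfacet
facet normal 0.829 0.137 -0.542
outer loop
vertex 3.974 -4.413 -1.897
vertex 3.59 -3.529 -2.261
vertex 4.154 -3.529 -1.399
endloop
endfacet
facet normal 0.972 -0.229 0.055
outer loop
vertex 3.974 -4.413 -1.897
vertex 4.154 -3.529 -1.399
vertex 3.923 -4.382 -0.868
endloop
endfacet
facet normal 0.125 -0.784 0.609
outer loop
vertex 3.217 -4.909 -1.402
vertex 3.923 -4.382 -0.868
vertex 2.93 -4.331 -0.599
endloop
endfacet
facet normal -0.507 -0.784 -0.358
outer loop
vertex 3.011 -4.382 -2.263
vertex 3.217 -4.909 -1.402
vertex 2.366 -4.331 -1.461
endloop
endfacet
facet normal -0.249 0.172 -0.953
outer loop
vertex 3.59 -3.529 -2.261
vertex 3.011 -4.382 -2.263
vertex 2.597 -3.478 -1.992
endloop
endfacet
facet normal 0.542 0.762 -0.355
outer loop
vertex 4.154 -3.529 -1.399
vertex 3.59 -3.529 -2.261
vertex 3.303 -2.951 -1.458
endloop
endfacet
facet normal 0.773 0.171 0.611
outer loop
vertex 3.923 -4.382 -0.868
vertex 4.154 -3.529 -1.399
vertex 3.509 -3.478 -0.597
endloop
endfacet
facet normal -0.381 0.818 -0.431
outer loop
vertex -0.407 -1.836 -3.956
vertex -0.825 -1.777 -3.475
vertex -0.233 -1.562 -3.59
endloop
endfacet
facet normal 0.934 -0.235 -0.268
outer loop
vertex -0.407 -1.836 -3.956
vertex -0.233 -1.562 -3.59
vertex -0.355 -2.783 -2.945
endloop
endfacet
facet normal -0.381 0.817 -0.432
outer loop
vertex -0.233 -1.562 -3.59
vertex -0.825 -1.777 -3.475
vertex -0.406 -1.413 -3.156
endloop
endfacet
facet normal 0.935 0.088 0.343
outer loop
vertex -0.233 -1.562 -3.59
vertex -0.406 -1.413 -3.156
vertex -0.355 -2.783 -2.945
endloop
endfacet
facet normal -0.382 0.818 -0.431
outer loop
vertex -0.406 -1.413 -3.156
vertex -0.825 -1.777 -3.475
vertex -0.823 -1.478 -2.909
endloop
endfacet
facet normal 0.486 0.151 0.861
outer loop
vertex -0.406 -1.413 -3.156
vertex -0.823 -1.478 -2.909
vertex -0.355 -2.783 -2.945
endloop
endfacet
facet normal -0.382 0.818 -0.431
outer loop
vertex -0.823 -1.478 -2.909
vertex -0.825 -1.777 -3.475
vertex -1.242 -1.718 -2.993
endloop
endfacet
facet normal -0.151 -0.081 0.985
outer loop
vertex -0.823 -1.478 -2.909
vertex -1.242 -1.718 -2.993
vertex -0.355 -2.783 -2.945
endloop
endfacet
facet normal -0.383 0.817 -0.431
outer loop
vertex -1.242 -1.718 -2.993
vertex -0.825 -1.777 -3.475
vertex -1.416 -1.993 -3.36
endloop
endfacet
facet normal -0.604 -0.474 0.641
outer loop
vertex -1.242 -1.718 -2.993
vertex -1.416 -1.993 -3.36
vertex -0.355 -2.783 -2.945
endloop
endfacet
facet normal -0.383 0.818 -0.430
outer loop
vertex -1.416 -1.993 -3.36
vertex -0.825 -1.777 -3.475
vertex -1.244 -2.141 -3.794
endloop
endfacet
facet normal -0.605 -0.796 0.032
outer loop
vertex -1.416 -1.993 -3.36
vertex -1.244 -2.141 -3.794
vertex -0.355 -2.783 -2.945
endloop
endfacet
facet normal -0.382 0.817 -0.431
outer loop
vertex -1.244 -2.141 -3.794
vertex -0.825 -1.777 -3.475
vertex -0.826 -2.076 -4.041
endloop
endfacet
facet normal -0.155 -0.859 -0.488
outer loop
vertex -1.244 -2.141 -3.794
vertex -0.826 -2.076 -4.041
vertex -0.355 -2.783 -2.945
endloop
endfacet
facet normal -0.381 0.818 -0.431
outer loop
vertex -0.826 -2.076 -4.041
vertex -0.825 -1.777 -3.475
vertex -0.407 -1.836 -3.956
endloop
endfacet
facet normal 0.483 -0.627 -0.612
outer loop
vertex -0.826 -2.076 -4.041
vertex -0.407 -1.836 -3.956
vertex -0.355 -2.783 -2.945
endloop
endfacet

endsolid


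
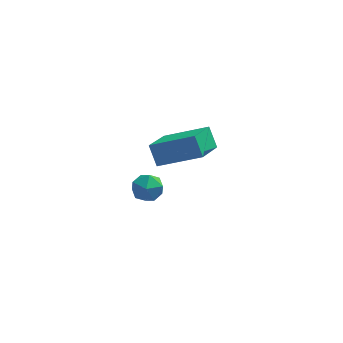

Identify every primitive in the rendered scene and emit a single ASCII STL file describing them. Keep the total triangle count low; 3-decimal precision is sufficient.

solid 
facet normal -0.877 0.433 0.207
outer loop
vertex -0.831 -0.786 -1.281
vertex -0.796 -1.003 -0.679
vertex -0.548 -0.43 -0.828
endloop
endfacet
facet normal -0.525 0.797 -0.298
outer loop
vertex -0.831 -0.786 -1.281
vertex -0.548 -0.43 -0.828
vertex -0.285 -0.475 -1.412
endloop
endfacet
facet normal -0.404 0.355 -0.843
outer loop
vertex -0.831 -0.786 -1.281
vertex -0.285 -0.475 -1.412
vertex -0.371 -1.074 -1.623
endloop
endfacet
facet normal -0.680 -0.281 -0.677
outer loop
vertex -0.831 -0.786 -1.281
vertex -0.371 -1.074 -1.623
vertex -0.687 -1.401 -1.17
endloop
endfacet
facet normal -0.972 -0.233 -0.027
outer loop
vertex -0.831 -0.786 -1.281
vertex -0.687 -1.401 -1.17
vertex -0.796 -1.003 -0.679
endloop
endfacet
facet normal 0.105 0.994 -0.029
outer loop
vertex -0.285 -0.475 -1.412
vertex -0.548 -0.43 -0.828
vertex 0.087 -0.499 -0.89
endloop
endfacet
facet normal -0.463 0.405 0.788
outer loop
vertex -0.548 -0.43 -0.828
vertex -0.796 -1.003 -0.679
vertex -0.229 -0.826 -0.437
endloop
endfacet
facet normal -0.617 -0.673 0.409
outer loop
vertex -0.796 -1.003 -0.679
vertex -0.687 -1.401 -1.17
vertex -0.315 -1.425 -0.648
endloop
endfacet
facet normal -0.145 -0.752 -0.643
outer loop
vertex -0.687 -1.401 -1.17
vertex -0.371 -1.074 -1.623
vertex -0.052 -1.47 -1.232
endloop
endfacet
facet normal 0.302 0.278 -0.912
outer loop
vertex -0.371 -1.074 -1.623
vertex -0.285 -0.475 -1.412
vertex 0.196 -0.897 -1.381
endloop
endfacet
facet normal 0.680 0.281 0.677
outer loop
vertex 0.231 -1.114 -0.779
vertex 0.087 -0.499 -0.89
vertex -0.229 -0.826 -0.437
endloop
endfacet
facet normal 0.404 -0.355 0.843
outer loop
vertex 0.231 -1.114 -0.779
vertex -0.229 -0.826 -0.437
vertex -0.315 -1.425 -0.648
endloop
endfacet
facet normal 0.525 -0.797 0.298
outer loop
vertex 0.231 -1.114 -0.779
vertex -0.315 -1.425 -0.648
vertex -0.052 -1.47 -1.232
endloop
endfacet
facet normal 0.877 -0.433 -0.207
outer loop
vertex 0.231 -1.114 -0.779
vertex -0.052 -1.47 -1.232
vertex 0.196 -0.897 -1.381
endloop
endfacet
facet normal 0.972 0.233 0.027
outer loop
vertex 0.231 -1.114 -0.779
vertex 0.196 -0.897 -1.381
vertex 0.087 -0.499 -0.89
endloop
endfacet
facet normal 0.145 0.752 0.643
outer loop
vertex -0.229 -0.826 -0.437
vertex 0.087 -0.499 -0.89
vertex -0.548 -0.43 -0.828
endloop
endfacet
facet normal -0.302 -0.278 0.912
outer loop
vertex -0.315 -1.425 -0.648
vertex -0.229 -0.826 -0.437
vertex -0.796 -1.003 -0.679
endloop
endfacet
facet normal -0.105 -0.994 0.029
outer loop
vertex -0.052 -1.47 -1.232
vertex -0.315 -1.425 -0.648
vertex -0.687 -1.401 -1.17
endloop
endfacet
facet normal 0.463 -0.405 -0.788
outer loop
vertex 0.196 -0.897 -1.381
vertex -0.052 -1.47 -1.232
vertex -0.371 -1.074 -1.623
endloop
endfacet
facet normal 0.617 0.673 -0.409
outer loop
vertex 0.087 -0.499 -0.89
vertex 0.196 -0.897 -1.381
vertex -0.285 -0.475 -1.412
endloop
endfacet
facet normal -0.323 0.496 0.806
outer loop
vertex -0.456 3.125 -2.43
vertex 1.199 2.881 -1.618
vertex 0.034 4.43 -3.036
endloop
endfacet
facet normal -0.890 0.131 -0.437
outer loop
vertex 0.341 3.959 -3.802
vertex -0.456 3.125 -2.43
vertex 0.034 4.43 -3.036
endloop
endfacet
facet normal -0.322 0.496 0.806
outer loop
vertex 0.034 4.43 -3.036
vertex 1.199 2.881 -1.618
vertex 1.69 4.186 -2.224
endloop
endfacet
facet normal 0.322 0.859 -0.399
outer loop
vertex 1.69 4.186 -2.224
vertex 0.341 3.959 -3.802
vertex 0.034 4.43 -3.036
endloop
endfacet
facet normal -0.322 -0.859 0.399
outer loop
vertex -0.456 3.125 -2.43
vertex 1.506 2.41 -2.384
vertex 1.199 2.881 -1.618
endloop
endfacet
facet normal -0.890 0.132 -0.437
outer loop
vertex -0.15 2.654 -3.196
vertex -0.456 3.125 -2.43
vertex 0.341 3.959 -3.802
endloop
endfacet
facet normal -0.322 -0.858 0.399
outer loop
vertex -0.15 2.654 -3.196
vertex 1.506 2.41 -2.384
vertex -0.456 3.125 -2.43
endloop
endfacet
facet normal 0.890 -0.132 0.437
outer loop
vertex 1.199 2.881 -1.618
vertex 1.506 2.41 -2.384
vertex 1.69 4.186 -2.224
endloop
endfacet
facet normal 0.322 0.858 -0.399
outer loop
vertex 1.996 3.715 -2.99
vertex 0.341 3.959 -3.802
vertex 1.69 4.186 -2.224
endloop
endfacet
facet normal 0.890 -0.132 0.436
outer loop
vertex 1.69 4.186 -2.224
vertex 1.506 2.41 -2.384
vertex 1.996 3.715 -2.99
endloop
endfacet
facet normal 0.323 -0.496 -0.806
outer loop
vertex 1.996 3.715 -2.99
vertex -0.15 2.654 -3.196
vertex 0.341 3.959 -3.802
endloop
endfacet
facet normal 0.322 -0.496 -0.806
outer loop
vertex 1.506 2.41 -2.384
vertex -0.15 2.654 -3.196
vertex 1.996 3.715 -2.99
endloop
endfacet

endsolid
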